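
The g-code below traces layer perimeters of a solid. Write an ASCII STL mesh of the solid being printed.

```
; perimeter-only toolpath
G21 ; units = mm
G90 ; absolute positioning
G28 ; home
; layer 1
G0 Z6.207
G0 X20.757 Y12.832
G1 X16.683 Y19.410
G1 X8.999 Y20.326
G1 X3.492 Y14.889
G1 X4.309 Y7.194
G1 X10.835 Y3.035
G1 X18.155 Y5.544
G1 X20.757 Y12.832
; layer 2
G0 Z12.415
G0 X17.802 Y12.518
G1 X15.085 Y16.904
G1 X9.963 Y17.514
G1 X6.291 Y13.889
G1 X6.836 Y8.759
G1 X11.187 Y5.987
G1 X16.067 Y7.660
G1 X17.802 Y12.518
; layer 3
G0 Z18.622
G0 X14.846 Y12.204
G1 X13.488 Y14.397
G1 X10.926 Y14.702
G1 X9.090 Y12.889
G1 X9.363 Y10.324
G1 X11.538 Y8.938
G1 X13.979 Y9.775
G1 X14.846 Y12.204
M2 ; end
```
solid part
  facet normal 0.0000 0.0000 -1.0000
    outer loop
      vertex 8.035 23.138 0.000
      vertex 18.280 21.917 0.000
      vertex 23.713 13.146 0.000
    endloop
  endfacet
  facet normal 0.0000 0.0000 -1.0000
    outer loop
      vertex 0.692 15.888 0.000
      vertex 8.035 23.138 0.000
      vertex 23.713 13.146 0.000
    endloop
  endfacet
  facet normal 0.0000 0.0000 -1.0000
    outer loop
      vertex 1.782 5.628 0.000
      vertex 0.692 15.888 0.000
      vertex 23.713 13.146 0.000
    endloop
  endfacet
  facet normal 0.0000 0.0000 -1.0000
    outer loop
      vertex 10.483 0.083 0.000
      vertex 1.782 5.628 0.000
      vertex 23.713 13.146 0.000
    endloop
  endfacet
  facet normal 0.0000 0.0000 -1.0000
    outer loop
      vertex 20.244 3.429 0.000
      vertex 10.483 0.083 0.000
      vertex 23.713 13.146 0.000
    endloop
  endfacet
  facet normal 0.7806 0.4835 0.3961
    outer loop
      vertex 23.713 13.146 0.000
      vertex 18.280 21.917 0.000
      vertex 11.890 11.890 24.829
    endloop
  endfacet
  facet normal 0.1087 0.9117 0.3962
    outer loop
      vertex 18.280 21.917 0.000
      vertex 8.035 23.138 0.000
      vertex 11.890 11.890 24.829
    endloop
  endfacet
  facet normal -0.6451 0.6534 0.3962
    outer loop
      vertex 8.035 23.138 0.000
      vertex 0.692 15.888 0.000
      vertex 11.890 11.890 24.829
    endloop
  endfacet
  facet normal -0.9130 -0.0970 0.3962
    outer loop
      vertex 0.692 15.888 0.000
      vertex 1.782 5.628 0.000
      vertex 11.890 11.890 24.829
    endloop
  endfacet
  facet normal -0.4935 -0.7743 0.3962
    outer loop
      vertex 1.782 5.628 0.000
      vertex 10.483 0.083 0.000
      vertex 11.890 11.890 24.829
    endloop
  endfacet
  facet normal 0.2977 -0.8686 0.3962
    outer loop
      vertex 10.483 0.083 0.000
      vertex 20.244 3.429 0.000
      vertex 11.890 11.890 24.829
    endloop
  endfacet
  facet normal 0.8647 -0.3087 0.3961
    outer loop
      vertex 20.244 3.429 0.000
      vertex 23.713 13.146 0.000
      vertex 11.890 11.890 24.829
    endloop
  endfacet
endsolid part

The G0 Z moves step by Δz≈6.207 mm. The G1 loops shrink linearly with z, so the solid tapers from its base footprint up to z≈24.8. Closing with a flat bottom cap and the tapered top and triangulating gives 12 facets — a regular 7-sided pyramid, base circumscribed radius ≈ 11.9 mm, apex at z ≈ 24.8 mm.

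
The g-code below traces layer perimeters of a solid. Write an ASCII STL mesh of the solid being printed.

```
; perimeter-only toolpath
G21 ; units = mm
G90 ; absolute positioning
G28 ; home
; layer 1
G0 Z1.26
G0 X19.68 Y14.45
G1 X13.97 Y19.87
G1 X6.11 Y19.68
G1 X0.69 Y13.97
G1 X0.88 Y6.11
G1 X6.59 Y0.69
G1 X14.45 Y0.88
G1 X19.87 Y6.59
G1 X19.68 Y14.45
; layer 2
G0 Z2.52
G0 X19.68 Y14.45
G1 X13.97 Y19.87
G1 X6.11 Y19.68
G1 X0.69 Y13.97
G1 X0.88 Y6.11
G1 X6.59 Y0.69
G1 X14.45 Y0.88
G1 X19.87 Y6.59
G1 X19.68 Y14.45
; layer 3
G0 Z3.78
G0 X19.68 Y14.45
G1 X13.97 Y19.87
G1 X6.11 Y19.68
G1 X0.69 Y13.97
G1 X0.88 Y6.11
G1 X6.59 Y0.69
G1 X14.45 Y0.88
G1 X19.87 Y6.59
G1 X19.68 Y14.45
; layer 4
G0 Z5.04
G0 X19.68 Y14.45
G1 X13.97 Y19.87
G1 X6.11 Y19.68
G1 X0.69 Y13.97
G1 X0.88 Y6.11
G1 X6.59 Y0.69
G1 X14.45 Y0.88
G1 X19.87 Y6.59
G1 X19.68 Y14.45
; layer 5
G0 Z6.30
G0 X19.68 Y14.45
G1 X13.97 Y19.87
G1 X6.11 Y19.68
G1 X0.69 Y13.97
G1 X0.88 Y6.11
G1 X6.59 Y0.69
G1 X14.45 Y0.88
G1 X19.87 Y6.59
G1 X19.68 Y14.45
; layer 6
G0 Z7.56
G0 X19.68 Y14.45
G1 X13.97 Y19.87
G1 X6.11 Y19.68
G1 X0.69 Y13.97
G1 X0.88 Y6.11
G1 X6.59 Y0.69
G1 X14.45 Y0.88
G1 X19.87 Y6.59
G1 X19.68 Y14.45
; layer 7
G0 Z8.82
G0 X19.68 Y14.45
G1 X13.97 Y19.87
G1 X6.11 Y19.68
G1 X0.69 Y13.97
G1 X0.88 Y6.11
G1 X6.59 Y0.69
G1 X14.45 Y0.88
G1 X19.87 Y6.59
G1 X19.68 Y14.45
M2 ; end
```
solid part
  facet normal 0.0000 0.0000 -1.0000
    outer loop
      vertex 6.11 19.68 0.00
      vertex 13.97 19.87 0.00
      vertex 19.68 14.45 0.00
    endloop
  endfacet
  facet normal 0.0000 0.0000 -1.0000
    outer loop
      vertex 0.69 13.97 0.00
      vertex 6.11 19.68 0.00
      vertex 19.68 14.45 0.00
    endloop
  endfacet
  facet normal 0.0000 0.0000 -1.0000
    outer loop
      vertex 0.88 6.11 0.00
      vertex 0.69 13.97 0.00
      vertex 19.68 14.45 0.00
    endloop
  endfacet
  facet normal 0.0000 0.0000 -1.0000
    outer loop
      vertex 6.59 0.69 0.00
      vertex 0.88 6.11 0.00
      vertex 19.68 14.45 0.00
    endloop
  endfacet
  facet normal 0.0000 0.0000 -1.0000
    outer loop
      vertex 14.45 0.88 0.00
      vertex 6.59 0.69 0.00
      vertex 19.68 14.45 0.00
    endloop
  endfacet
  facet normal 0.0000 0.0000 -1.0000
    outer loop
      vertex 19.87 6.59 0.00
      vertex 14.45 0.88 0.00
      vertex 19.68 14.45 0.00
    endloop
  endfacet
  facet normal 0.0000 0.0000 1.0000
    outer loop
      vertex 19.68 14.45 8.82
      vertex 13.97 19.87 8.82
      vertex 6.11 19.68 8.82
    endloop
  endfacet
  facet normal 0.0000 0.0000 1.0000
    outer loop
      vertex 19.68 14.45 8.82
      vertex 6.11 19.68 8.82
      vertex 0.69 13.97 8.82
    endloop
  endfacet
  facet normal 0.0000 0.0000 1.0000
    outer loop
      vertex 19.68 14.45 8.82
      vertex 0.69 13.97 8.82
      vertex 0.88 6.11 8.82
    endloop
  endfacet
  facet normal 0.0000 0.0000 1.0000
    outer loop
      vertex 19.68 14.45 8.82
      vertex 0.88 6.11 8.82
      vertex 6.59 0.69 8.82
    endloop
  endfacet
  facet normal 0.0000 0.0000 1.0000
    outer loop
      vertex 19.68 14.45 8.82
      vertex 6.59 0.69 8.82
      vertex 14.45 0.88 8.82
    endloop
  endfacet
  facet normal 0.0000 0.0000 1.0000
    outer loop
      vertex 19.68 14.45 8.82
      vertex 14.45 0.88 8.82
      vertex 19.87 6.59 8.82
    endloop
  endfacet
  facet normal 0.6884 0.7253 0.0000
    outer loop
      vertex 19.68 14.45 0.00
      vertex 13.97 19.87 0.00
      vertex 13.97 19.87 8.82
    endloop
  endfacet
  facet normal 0.6884 0.7253 0.0000
    outer loop
      vertex 19.68 14.45 0.00
      vertex 13.97 19.87 8.82
      vertex 19.68 14.45 8.82
    endloop
  endfacet
  facet normal -0.0242 0.9997 0.0000
    outer loop
      vertex 13.97 19.87 0.00
      vertex 6.11 19.68 0.00
      vertex 6.11 19.68 8.82
    endloop
  endfacet
  facet normal -0.0242 0.9997 0.0000
    outer loop
      vertex 13.97 19.87 0.00
      vertex 6.11 19.68 8.82
      vertex 13.97 19.87 8.82
    endloop
  endfacet
  facet normal -0.7253 0.6884 0.0000
    outer loop
      vertex 6.11 19.68 0.00
      vertex 0.69 13.97 0.00
      vertex 0.69 13.97 8.82
    endloop
  endfacet
  facet normal -0.7253 0.6884 0.0000
    outer loop
      vertex 6.11 19.68 0.00
      vertex 0.69 13.97 8.82
      vertex 6.11 19.68 8.82
    endloop
  endfacet
  facet normal -0.9997 -0.0242 0.0000
    outer loop
      vertex 0.69 13.97 0.00
      vertex 0.88 6.11 0.00
      vertex 0.88 6.11 8.82
    endloop
  endfacet
  facet normal -0.9997 -0.0242 0.0000
    outer loop
      vertex 0.69 13.97 0.00
      vertex 0.88 6.11 8.82
      vertex 0.69 13.97 8.82
    endloop
  endfacet
  facet normal -0.6884 -0.7253 0.0000
    outer loop
      vertex 0.88 6.11 0.00
      vertex 6.59 0.69 0.00
      vertex 6.59 0.69 8.82
    endloop
  endfacet
  facet normal -0.6884 -0.7253 0.0000
    outer loop
      vertex 0.88 6.11 0.00
      vertex 6.59 0.69 8.82
      vertex 0.88 6.11 8.82
    endloop
  endfacet
  facet normal 0.0242 -0.9997 0.0000
    outer loop
      vertex 6.59 0.69 0.00
      vertex 14.45 0.88 0.00
      vertex 14.45 0.88 8.82
    endloop
  endfacet
  facet normal 0.0242 -0.9997 0.0000
    outer loop
      vertex 6.59 0.69 0.00
      vertex 14.45 0.88 8.82
      vertex 6.59 0.69 8.82
    endloop
  endfacet
  facet normal 0.7253 -0.6884 0.0000
    outer loop
      vertex 14.45 0.88 0.00
      vertex 19.87 6.59 0.00
      vertex 19.87 6.59 8.82
    endloop
  endfacet
  facet normal 0.7253 -0.6884 0.0000
    outer loop
      vertex 14.45 0.88 0.00
      vertex 19.87 6.59 8.82
      vertex 14.45 0.88 8.82
    endloop
  endfacet
  facet normal 0.9997 0.0242 0.0000
    outer loop
      vertex 19.87 6.59 0.00
      vertex 19.68 14.45 0.00
      vertex 19.68 14.45 8.82
    endloop
  endfacet
  facet normal 0.9997 0.0242 0.0000
    outer loop
      vertex 19.87 6.59 0.00
      vertex 19.68 14.45 8.82
      vertex 19.87 6.59 8.82
    endloop
  endfacet
endsolid part

The G0 Z moves step by Δz≈1.26 mm. Every layer's G1 loop is the same polygon, so the solid is a straight extrusion of it from z=0 to z≈8.82. Closing with flat bottom and top caps and triangulating gives 28 facets — a regular 8-sided prism (a cylinder approximated with 8 flat sides), circumscribed radius ≈ 10.3 mm, height ≈ 8.82 mm.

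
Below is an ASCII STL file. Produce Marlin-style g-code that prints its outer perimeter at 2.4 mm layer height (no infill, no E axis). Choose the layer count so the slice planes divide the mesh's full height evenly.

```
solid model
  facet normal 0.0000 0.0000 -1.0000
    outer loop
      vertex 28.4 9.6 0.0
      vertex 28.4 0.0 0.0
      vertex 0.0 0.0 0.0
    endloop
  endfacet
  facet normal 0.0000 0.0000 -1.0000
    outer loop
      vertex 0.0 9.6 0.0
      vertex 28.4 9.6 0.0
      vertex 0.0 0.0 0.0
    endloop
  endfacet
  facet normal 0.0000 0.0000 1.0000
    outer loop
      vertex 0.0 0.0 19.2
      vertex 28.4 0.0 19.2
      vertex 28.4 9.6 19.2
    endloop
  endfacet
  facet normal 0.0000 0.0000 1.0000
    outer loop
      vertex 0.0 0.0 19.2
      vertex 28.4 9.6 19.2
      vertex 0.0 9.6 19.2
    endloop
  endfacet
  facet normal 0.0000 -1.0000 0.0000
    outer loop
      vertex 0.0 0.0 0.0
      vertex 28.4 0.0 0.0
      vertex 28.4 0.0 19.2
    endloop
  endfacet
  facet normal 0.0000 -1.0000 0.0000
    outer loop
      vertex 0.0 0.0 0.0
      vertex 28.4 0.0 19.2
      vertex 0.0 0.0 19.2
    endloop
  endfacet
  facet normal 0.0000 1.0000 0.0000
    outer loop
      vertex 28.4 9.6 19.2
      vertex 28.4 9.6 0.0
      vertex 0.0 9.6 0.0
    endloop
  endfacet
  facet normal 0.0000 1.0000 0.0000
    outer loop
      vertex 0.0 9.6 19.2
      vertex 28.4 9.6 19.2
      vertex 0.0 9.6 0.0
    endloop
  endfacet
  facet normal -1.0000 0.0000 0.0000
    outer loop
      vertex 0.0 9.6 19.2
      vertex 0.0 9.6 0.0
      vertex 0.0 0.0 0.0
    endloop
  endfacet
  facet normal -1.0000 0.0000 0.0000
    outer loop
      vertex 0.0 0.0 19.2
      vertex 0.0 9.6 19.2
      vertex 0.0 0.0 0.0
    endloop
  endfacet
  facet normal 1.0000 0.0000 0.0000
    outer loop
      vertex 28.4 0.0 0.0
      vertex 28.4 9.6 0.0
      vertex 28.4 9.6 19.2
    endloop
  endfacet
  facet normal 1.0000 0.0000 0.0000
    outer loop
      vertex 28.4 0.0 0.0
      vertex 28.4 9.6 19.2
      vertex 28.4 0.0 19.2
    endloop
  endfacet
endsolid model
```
; perimeter-only toolpath
G21 ; units = mm
G90 ; absolute positioning
G28 ; home
; layer 1
G0 Z2.4
G0 X0.0 Y0.0
G1 X28.4 Y0.0
G1 X28.4 Y9.6
G1 X0.0 Y9.6
G1 X0.0 Y0.0
; layer 2
G0 Z4.8
G0 X0.0 Y0.0
G1 X28.4 Y0.0
G1 X28.4 Y9.6
G1 X0.0 Y9.6
G1 X0.0 Y0.0
; layer 3
G0 Z7.2
G0 X0.0 Y0.0
G1 X28.4 Y0.0
G1 X28.4 Y9.6
G1 X0.0 Y9.6
G1 X0.0 Y0.0
; layer 4
G0 Z9.6
G0 X0.0 Y0.0
G1 X28.4 Y0.0
G1 X28.4 Y9.6
G1 X0.0 Y9.6
G1 X0.0 Y0.0
; layer 5
G0 Z12.0
G0 X0.0 Y0.0
G1 X28.4 Y0.0
G1 X28.4 Y9.6
G1 X0.0 Y9.6
G1 X0.0 Y0.0
; layer 6
G0 Z14.4
G0 X0.0 Y0.0
G1 X28.4 Y0.0
G1 X28.4 Y9.6
G1 X0.0 Y9.6
G1 X0.0 Y0.0
; layer 7
G0 Z16.8
G0 X0.0 Y0.0
G1 X28.4 Y0.0
G1 X28.4 Y9.6
G1 X0.0 Y9.6
G1 X0.0 Y0.0
; layer 8
G0 Z19.2
G0 X0.0 Y0.0
G1 X28.4 Y0.0
G1 X28.4 Y9.6
G1 X0.0 Y9.6
G1 X0.0 Y0.0
M2 ; end

The solid is a rectangular box, roughly 28.4 × 9.6 mm footprint and 19.2 mm tall. Slicing at Δz = 2.4 mm — 8 equal slices spanning the solid's height, so layer i sits at z = i·h/8 — gives 8 non-empty perimeters. Each is a 4-segment closed polygon; G0 lifts to the layer z and rapids to the start vertex, then G1 traces the edges.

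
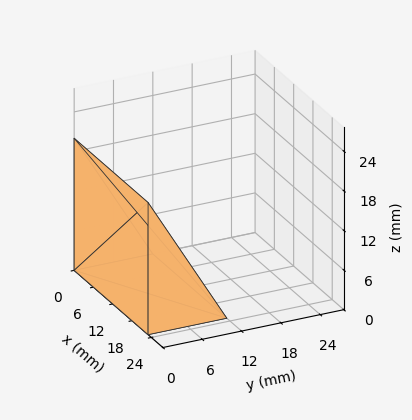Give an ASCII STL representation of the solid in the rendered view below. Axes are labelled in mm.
Reading the render: the shape is a wedge (ramp): 23 × 12 mm base, rising to 20 mm along the y=0 edge and sloping linearly to z=0 at y=12 (dimensions read to the nearest mm from the axis ticks). For the STL, each face is triangulated and given an outward normal.

solid part
  facet normal 0.0000 0.0000 -1.0000
    outer loop
      vertex 23.000 12.000 0.000
      vertex 23.000 0.000 0.000
      vertex 0.000 0.000 0.000
    endloop
  endfacet
  facet normal 0.0000 0.0000 -1.0000
    outer loop
      vertex 0.000 12.000 0.000
      vertex 23.000 12.000 0.000
      vertex 0.000 0.000 0.000
    endloop
  endfacet
  facet normal 0.0000 -1.0000 0.0000
    outer loop
      vertex 0.000 0.000 0.000
      vertex 23.000 0.000 0.000
      vertex 23.000 0.000 20.000
    endloop
  endfacet
  facet normal 0.0000 -1.0000 0.0000
    outer loop
      vertex 0.000 0.000 0.000
      vertex 23.000 0.000 20.000
      vertex 0.000 0.000 20.000
    endloop
  endfacet
  facet normal 0.0000 0.8575 0.5145
    outer loop
      vertex 0.000 0.000 20.000
      vertex 23.000 0.000 20.000
      vertex 23.000 12.000 0.000
    endloop
  endfacet
  facet normal 0.0000 0.8575 0.5145
    outer loop
      vertex 0.000 0.000 20.000
      vertex 23.000 12.000 0.000
      vertex 0.000 12.000 0.000
    endloop
  endfacet
  facet normal -1.0000 0.0000 0.0000
    outer loop
      vertex 0.000 0.000 20.000
      vertex 0.000 12.000 0.000
      vertex 0.000 0.000 0.000
    endloop
  endfacet
  facet normal 1.0000 0.0000 0.0000
    outer loop
      vertex 23.000 0.000 0.000
      vertex 23.000 12.000 0.000
      vertex 23.000 0.000 20.000
    endloop
  endfacet
endsolid part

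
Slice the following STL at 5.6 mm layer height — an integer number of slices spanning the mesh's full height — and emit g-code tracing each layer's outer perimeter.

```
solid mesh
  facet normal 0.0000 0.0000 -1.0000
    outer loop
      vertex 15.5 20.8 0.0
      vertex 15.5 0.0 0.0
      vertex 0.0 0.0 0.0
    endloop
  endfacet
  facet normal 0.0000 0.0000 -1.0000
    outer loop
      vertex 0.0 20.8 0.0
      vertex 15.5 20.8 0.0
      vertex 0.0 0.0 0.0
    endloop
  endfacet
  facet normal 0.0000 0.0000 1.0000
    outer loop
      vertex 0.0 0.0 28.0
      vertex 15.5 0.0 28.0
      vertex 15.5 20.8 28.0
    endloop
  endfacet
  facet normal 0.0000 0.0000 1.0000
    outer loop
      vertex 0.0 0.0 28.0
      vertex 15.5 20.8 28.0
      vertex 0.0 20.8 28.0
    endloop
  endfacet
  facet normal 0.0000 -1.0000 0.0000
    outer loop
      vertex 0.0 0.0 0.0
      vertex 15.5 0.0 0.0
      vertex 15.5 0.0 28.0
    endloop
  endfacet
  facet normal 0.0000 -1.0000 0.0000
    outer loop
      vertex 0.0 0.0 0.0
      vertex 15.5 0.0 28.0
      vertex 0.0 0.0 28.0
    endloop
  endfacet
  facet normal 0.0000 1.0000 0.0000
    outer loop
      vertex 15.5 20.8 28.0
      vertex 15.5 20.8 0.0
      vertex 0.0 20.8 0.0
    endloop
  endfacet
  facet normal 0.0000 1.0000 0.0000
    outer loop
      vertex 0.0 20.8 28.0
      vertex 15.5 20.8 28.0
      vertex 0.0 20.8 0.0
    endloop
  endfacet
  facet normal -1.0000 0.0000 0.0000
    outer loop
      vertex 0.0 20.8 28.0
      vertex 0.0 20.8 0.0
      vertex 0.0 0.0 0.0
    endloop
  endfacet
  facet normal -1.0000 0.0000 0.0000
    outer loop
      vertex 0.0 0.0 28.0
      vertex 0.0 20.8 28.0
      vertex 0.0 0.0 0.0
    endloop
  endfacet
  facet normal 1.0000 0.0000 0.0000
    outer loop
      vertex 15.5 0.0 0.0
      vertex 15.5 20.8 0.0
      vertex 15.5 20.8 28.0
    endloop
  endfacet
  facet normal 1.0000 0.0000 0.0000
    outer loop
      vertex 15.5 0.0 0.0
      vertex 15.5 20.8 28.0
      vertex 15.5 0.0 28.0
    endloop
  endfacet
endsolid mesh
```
; perimeter-only toolpath
G21 ; units = mm
G90 ; absolute positioning
G28 ; home
; layer 1
G0 Z5.6
G0 X0.0 Y0.0
G1 X15.5 Y0.0
G1 X15.5 Y20.8
G1 X0.0 Y20.8
G1 X0.0 Y0.0
; layer 2
G0 Z11.2
G0 X0.0 Y0.0
G1 X15.5 Y0.0
G1 X15.5 Y20.8
G1 X0.0 Y20.8
G1 X0.0 Y0.0
; layer 3
G0 Z16.8
G0 X0.0 Y0.0
G1 X15.5 Y0.0
G1 X15.5 Y20.8
G1 X0.0 Y20.8
G1 X0.0 Y0.0
; layer 4
G0 Z22.4
G0 X0.0 Y0.0
G1 X15.5 Y0.0
G1 X15.5 Y20.8
G1 X0.0 Y20.8
G1 X0.0 Y0.0
; layer 5
G0 Z28.0
G0 X0.0 Y0.0
G1 X15.5 Y0.0
G1 X15.5 Y20.8
G1 X0.0 Y20.8
G1 X0.0 Y0.0
M2 ; end

The solid is a rectangular box, roughly 15.5 × 20.8 mm footprint and 28 mm tall. Slicing at Δz = 5.6 mm — 5 equal slices spanning the solid's height, so layer i sits at z = i·h/5 — gives 5 non-empty perimeters. Each is a 4-segment closed polygon; G0 lifts to the layer z and rapids to the start vertex, then G1 traces the edges.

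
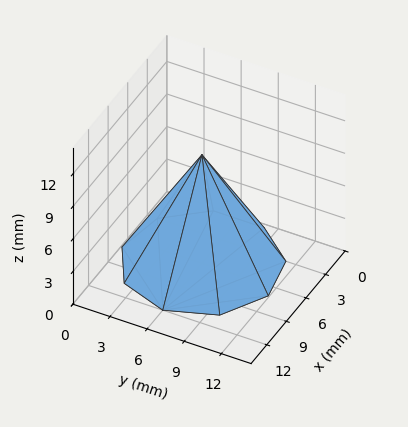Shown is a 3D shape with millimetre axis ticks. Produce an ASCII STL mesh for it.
Reading the render: the shape is a regular 9-sided pyramid, base circumscribed radius ≈ 6 mm, apex at z ≈ 10 mm (dimensions read to the nearest mm from the axis ticks). For the STL, each face is triangulated and given an outward normal.

solid part
  facet normal 0.0000 0.0000 -1.0000
    outer loop
      vertex 7.042 11.909 0.000
      vertex 10.596 9.857 0.000
      vertex 12.000 6.000 0.000
    endloop
  endfacet
  facet normal 0.0000 0.0000 -1.0000
    outer loop
      vertex 3.000 11.196 0.000
      vertex 7.042 11.909 0.000
      vertex 12.000 6.000 0.000
    endloop
  endfacet
  facet normal 0.0000 0.0000 -1.0000
    outer loop
      vertex 0.362 8.052 0.000
      vertex 3.000 11.196 0.000
      vertex 12.000 6.000 0.000
    endloop
  endfacet
  facet normal 0.0000 0.0000 -1.0000
    outer loop
      vertex 0.362 3.948 0.000
      vertex 0.362 8.052 0.000
      vertex 12.000 6.000 0.000
    endloop
  endfacet
  facet normal 0.0000 0.0000 -1.0000
    outer loop
      vertex 3.000 0.804 0.000
      vertex 0.362 3.948 0.000
      vertex 12.000 6.000 0.000
    endloop
  endfacet
  facet normal 0.0000 0.0000 -1.0000
    outer loop
      vertex 7.042 0.091 0.000
      vertex 3.000 0.804 0.000
      vertex 12.000 6.000 0.000
    endloop
  endfacet
  facet normal 0.0000 0.0000 -1.0000
    outer loop
      vertex 10.596 2.143 0.000
      vertex 7.042 0.091 0.000
      vertex 12.000 6.000 0.000
    endloop
  endfacet
  facet normal 0.8185 0.2980 0.4911
    outer loop
      vertex 12.000 6.000 0.000
      vertex 10.596 9.857 0.000
      vertex 6.000 6.000 10.000
    endloop
  endfacet
  facet normal 0.4356 0.7544 0.4911
    outer loop
      vertex 10.596 9.857 0.000
      vertex 7.042 11.909 0.000
      vertex 6.000 6.000 10.000
    endloop
  endfacet
  facet normal -0.1513 0.8578 0.4911
    outer loop
      vertex 7.042 11.909 0.000
      vertex 3.000 11.196 0.000
      vertex 6.000 6.000 10.000
    endloop
  endfacet
  facet normal -0.6673 0.5599 0.4911
    outer loop
      vertex 3.000 11.196 0.000
      vertex 0.362 8.052 0.000
      vertex 6.000 6.000 10.000
    endloop
  endfacet
  facet normal -0.8711 0.0000 0.4911
    outer loop
      vertex 0.362 8.052 0.000
      vertex 0.362 3.948 0.000
      vertex 6.000 6.000 10.000
    endloop
  endfacet
  facet normal -0.6673 -0.5599 0.4911
    outer loop
      vertex 0.362 3.948 0.000
      vertex 3.000 0.804 0.000
      vertex 6.000 6.000 10.000
    endloop
  endfacet
  facet normal -0.1513 -0.8578 0.4911
    outer loop
      vertex 3.000 0.804 0.000
      vertex 7.042 0.091 0.000
      vertex 6.000 6.000 10.000
    endloop
  endfacet
  facet normal 0.4356 -0.7544 0.4911
    outer loop
      vertex 7.042 0.091 0.000
      vertex 10.596 2.143 0.000
      vertex 6.000 6.000 10.000
    endloop
  endfacet
  facet normal 0.8185 -0.2980 0.4911
    outer loop
      vertex 10.596 2.143 0.000
      vertex 12.000 6.000 0.000
      vertex 6.000 6.000 10.000
    endloop
  endfacet
endsolid part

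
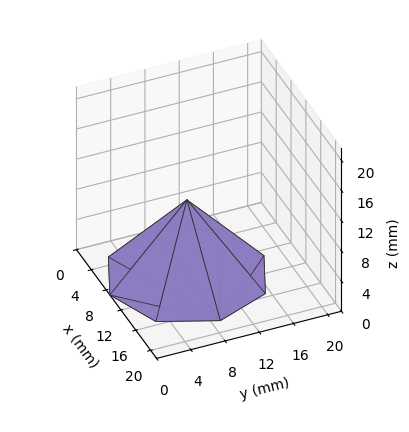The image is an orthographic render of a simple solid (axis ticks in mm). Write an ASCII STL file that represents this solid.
Reading the render: the shape is a regular 8-sided pyramid, base circumscribed radius ≈ 9 mm, apex at z ≈ 10 mm (dimensions read to the nearest mm from the axis ticks). For the STL, each face is triangulated and given an outward normal.

solid part
  facet normal 0.0000 0.0000 -1.0000
    outer loop
      vertex 9.0 18.0 0.0
      vertex 15.4 15.4 0.0
      vertex 18.0 9.0 0.0
    endloop
  endfacet
  facet normal 0.0000 0.0000 -1.0000
    outer loop
      vertex 2.6 15.4 0.0
      vertex 9.0 18.0 0.0
      vertex 18.0 9.0 0.0
    endloop
  endfacet
  facet normal 0.0000 0.0000 -1.0000
    outer loop
      vertex 0.0 9.0 0.0
      vertex 2.6 15.4 0.0
      vertex 18.0 9.0 0.0
    endloop
  endfacet
  facet normal 0.0000 0.0000 -1.0000
    outer loop
      vertex 2.6 2.6 0.0
      vertex 0.0 9.0 0.0
      vertex 18.0 9.0 0.0
    endloop
  endfacet
  facet normal 0.0000 0.0000 -1.0000
    outer loop
      vertex 9.0 0.0 0.0
      vertex 2.6 2.6 0.0
      vertex 18.0 9.0 0.0
    endloop
  endfacet
  facet normal 0.0000 0.0000 -1.0000
    outer loop
      vertex 15.4 2.6 0.0
      vertex 9.0 0.0 0.0
      vertex 18.0 9.0 0.0
    endloop
  endfacet
  facet normal 0.7116 0.2891 0.6404
    outer loop
      vertex 18.0 9.0 0.0
      vertex 15.4 15.4 0.0
      vertex 9.0 9.0 10.0
    endloop
  endfacet
  facet normal 0.2891 0.7116 0.6404
    outer loop
      vertex 15.4 15.4 0.0
      vertex 9.0 18.0 0.0
      vertex 9.0 9.0 10.0
    endloop
  endfacet
  facet normal -0.2891 0.7116 0.6404
    outer loop
      vertex 9.0 18.0 0.0
      vertex 2.6 15.4 0.0
      vertex 9.0 9.0 10.0
    endloop
  endfacet
  facet normal -0.7116 0.2891 0.6404
    outer loop
      vertex 2.6 15.4 0.0
      vertex 0.0 9.0 0.0
      vertex 9.0 9.0 10.0
    endloop
  endfacet
  facet normal -0.7116 -0.2891 0.6404
    outer loop
      vertex 0.0 9.0 0.0
      vertex 2.6 2.6 0.0
      vertex 9.0 9.0 10.0
    endloop
  endfacet
  facet normal -0.2891 -0.7116 0.6404
    outer loop
      vertex 2.6 2.6 0.0
      vertex 9.0 0.0 0.0
      vertex 9.0 9.0 10.0
    endloop
  endfacet
  facet normal 0.2891 -0.7116 0.6404
    outer loop
      vertex 9.0 0.0 0.0
      vertex 15.4 2.6 0.0
      vertex 9.0 9.0 10.0
    endloop
  endfacet
  facet normal 0.7116 -0.2891 0.6404
    outer loop
      vertex 15.4 2.6 0.0
      vertex 18.0 9.0 0.0
      vertex 9.0 9.0 10.0
    endloop
  endfacet
endsolid part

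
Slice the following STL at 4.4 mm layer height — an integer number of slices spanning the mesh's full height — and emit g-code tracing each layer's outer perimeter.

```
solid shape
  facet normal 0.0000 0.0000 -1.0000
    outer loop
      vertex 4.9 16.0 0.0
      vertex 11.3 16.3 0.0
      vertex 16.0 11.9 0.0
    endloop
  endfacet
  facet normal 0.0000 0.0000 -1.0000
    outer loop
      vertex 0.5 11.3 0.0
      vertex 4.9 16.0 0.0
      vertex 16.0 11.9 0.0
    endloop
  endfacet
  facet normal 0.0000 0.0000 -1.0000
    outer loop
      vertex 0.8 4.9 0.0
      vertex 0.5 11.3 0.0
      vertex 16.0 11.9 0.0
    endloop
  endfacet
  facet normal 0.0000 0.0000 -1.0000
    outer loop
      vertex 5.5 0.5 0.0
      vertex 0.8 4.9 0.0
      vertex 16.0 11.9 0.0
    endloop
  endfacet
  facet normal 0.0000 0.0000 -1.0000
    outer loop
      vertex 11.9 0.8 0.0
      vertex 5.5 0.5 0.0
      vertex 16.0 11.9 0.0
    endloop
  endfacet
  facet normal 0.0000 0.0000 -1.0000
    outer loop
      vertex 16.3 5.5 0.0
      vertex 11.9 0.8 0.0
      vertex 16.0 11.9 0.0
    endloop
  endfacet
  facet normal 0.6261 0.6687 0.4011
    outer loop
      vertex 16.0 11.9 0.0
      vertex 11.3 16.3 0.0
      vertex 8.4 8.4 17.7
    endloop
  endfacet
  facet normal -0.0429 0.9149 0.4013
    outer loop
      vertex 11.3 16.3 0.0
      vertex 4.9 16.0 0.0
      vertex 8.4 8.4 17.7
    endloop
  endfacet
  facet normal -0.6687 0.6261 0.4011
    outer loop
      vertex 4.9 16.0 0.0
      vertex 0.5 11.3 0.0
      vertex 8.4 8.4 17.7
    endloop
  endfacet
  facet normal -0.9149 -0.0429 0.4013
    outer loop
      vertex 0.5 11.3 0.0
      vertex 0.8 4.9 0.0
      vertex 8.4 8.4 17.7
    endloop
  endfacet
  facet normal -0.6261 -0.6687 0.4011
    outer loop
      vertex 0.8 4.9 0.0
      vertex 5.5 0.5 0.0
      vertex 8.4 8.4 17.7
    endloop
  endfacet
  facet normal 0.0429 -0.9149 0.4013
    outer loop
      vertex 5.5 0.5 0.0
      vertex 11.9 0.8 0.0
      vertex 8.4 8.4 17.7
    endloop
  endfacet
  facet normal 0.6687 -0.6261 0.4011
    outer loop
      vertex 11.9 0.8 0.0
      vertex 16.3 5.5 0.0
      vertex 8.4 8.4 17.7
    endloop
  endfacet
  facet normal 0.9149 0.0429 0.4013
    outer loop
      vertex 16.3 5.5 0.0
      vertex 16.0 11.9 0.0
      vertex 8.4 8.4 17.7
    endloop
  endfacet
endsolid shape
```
; perimeter-only toolpath
G21 ; units = mm
G90 ; absolute positioning
G28 ; home
; layer 1
G0 Z4.4
G0 X14.1 Y11.0
G1 X10.6 Y14.3
G1 X5.8 Y14.1
G1 X2.5 Y10.6
G1 X2.7 Y5.8
G1 X6.2 Y2.5
G1 X11.0 Y2.7
G1 X14.3 Y6.2
G1 X14.1 Y11.0
; layer 2
G0 Z8.8
G0 X12.2 Y10.2
G1 X9.9 Y12.4
G1 X6.7 Y12.2
G1 X4.5 Y9.9
G1 X4.6 Y6.7
G1 X7.0 Y4.5
G1 X10.2 Y4.6
G1 X12.4 Y7.0
G1 X12.2 Y10.2
; layer 3
G0 Z13.3
G0 X10.3 Y9.3
G1 X9.1 Y10.4
G1 X7.5 Y10.3
G1 X6.4 Y9.1
G1 X6.5 Y7.5
G1 X7.7 Y6.4
G1 X9.3 Y6.5
G1 X10.4 Y7.7
G1 X10.3 Y9.3
M2 ; end

The solid is a regular 8-sided pyramid, base circumscribed radius ≈ 8.4 mm, apex at z ≈ 17.7 mm. Slicing at Δz = 4.4 mm — 4 equal slices spanning the solid's height, so layer i sits at z = i·h/4 — gives 3 non-empty perimeters. Each is a 8-segment closed polygon; G0 lifts to the layer z and rapids to the start vertex, then G1 traces the edges. The cross-section shrinks linearly with z (the slice at the apex is degenerate and omitted).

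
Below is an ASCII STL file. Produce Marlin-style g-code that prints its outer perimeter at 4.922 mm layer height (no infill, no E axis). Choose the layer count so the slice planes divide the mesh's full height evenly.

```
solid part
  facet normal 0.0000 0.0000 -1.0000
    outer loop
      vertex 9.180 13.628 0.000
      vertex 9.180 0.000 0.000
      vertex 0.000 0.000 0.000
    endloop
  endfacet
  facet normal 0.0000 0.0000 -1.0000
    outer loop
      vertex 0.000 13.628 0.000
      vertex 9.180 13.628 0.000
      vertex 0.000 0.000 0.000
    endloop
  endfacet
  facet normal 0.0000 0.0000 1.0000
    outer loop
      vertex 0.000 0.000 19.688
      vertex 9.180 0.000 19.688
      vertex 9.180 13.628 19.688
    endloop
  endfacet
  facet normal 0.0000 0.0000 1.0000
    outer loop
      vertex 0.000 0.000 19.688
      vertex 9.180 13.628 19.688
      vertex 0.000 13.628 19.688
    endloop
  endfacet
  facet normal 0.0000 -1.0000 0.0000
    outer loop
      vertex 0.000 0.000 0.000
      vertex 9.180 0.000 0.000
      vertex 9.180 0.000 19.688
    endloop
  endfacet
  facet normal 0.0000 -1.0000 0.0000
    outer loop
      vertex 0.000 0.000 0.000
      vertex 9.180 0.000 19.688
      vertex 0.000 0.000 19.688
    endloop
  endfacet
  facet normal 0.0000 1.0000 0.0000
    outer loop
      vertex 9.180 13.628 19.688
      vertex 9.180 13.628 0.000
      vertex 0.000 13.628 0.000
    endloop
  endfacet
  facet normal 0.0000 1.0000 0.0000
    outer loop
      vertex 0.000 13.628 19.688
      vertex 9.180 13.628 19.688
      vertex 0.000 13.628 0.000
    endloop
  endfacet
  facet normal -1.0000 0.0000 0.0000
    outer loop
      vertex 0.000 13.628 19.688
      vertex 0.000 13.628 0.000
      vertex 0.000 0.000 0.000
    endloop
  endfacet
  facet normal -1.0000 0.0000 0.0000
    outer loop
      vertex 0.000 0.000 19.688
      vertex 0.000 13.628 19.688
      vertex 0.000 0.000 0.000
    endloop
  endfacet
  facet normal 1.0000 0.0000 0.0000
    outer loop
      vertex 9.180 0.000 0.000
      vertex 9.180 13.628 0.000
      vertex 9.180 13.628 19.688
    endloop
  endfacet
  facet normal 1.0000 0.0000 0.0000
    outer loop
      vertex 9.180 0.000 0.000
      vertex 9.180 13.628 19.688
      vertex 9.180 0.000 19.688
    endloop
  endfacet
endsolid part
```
; perimeter-only toolpath
G21 ; units = mm
G90 ; absolute positioning
G28 ; home
; layer 1
G0 Z4.922
G0 X0.000 Y0.000
G1 X9.180 Y0.000
G1 X9.180 Y13.628
G1 X0.000 Y13.628
G1 X0.000 Y0.000
; layer 2
G0 Z9.844
G0 X0.000 Y0.000
G1 X9.180 Y0.000
G1 X9.180 Y13.628
G1 X0.000 Y13.628
G1 X0.000 Y0.000
; layer 3
G0 Z14.766
G0 X0.000 Y0.000
G1 X9.180 Y0.000
G1 X9.180 Y13.628
G1 X0.000 Y13.628
G1 X0.000 Y0.000
; layer 4
G0 Z19.688
G0 X0.000 Y0.000
G1 X9.180 Y0.000
G1 X9.180 Y13.628
G1 X0.000 Y13.628
G1 X0.000 Y0.000
M2 ; end

The solid is a rectangular box, roughly 9.18 × 13.6 mm footprint and 19.7 mm tall. Slicing at Δz = 4.922 mm — 4 equal slices spanning the solid's height, so layer i sits at z = i·h/4 — gives 4 non-empty perimeters. Each is a 4-segment closed polygon; G0 lifts to the layer z and rapids to the start vertex, then G1 traces the edges.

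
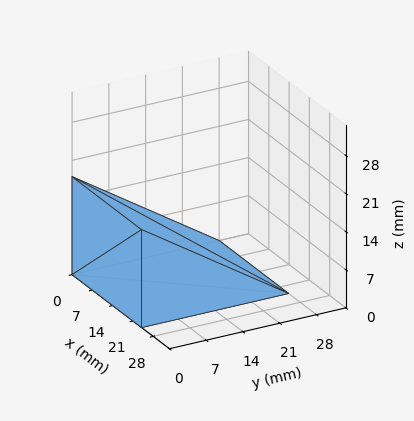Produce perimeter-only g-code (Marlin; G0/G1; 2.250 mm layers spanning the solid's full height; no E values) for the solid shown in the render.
Reading the render: the shape is a wedge (ramp): 24 × 28 mm base, rising to 18 mm along the y=0 edge and sloping linearly to z=0 at y=28 (dimensions read to the nearest mm from the axis ticks). For the g-code, the solid's height is divided into equal slices at the stated Δz and each level perimeter traced with G1 moves after a G0 lift.

; perimeter-only toolpath
G21 ; units = mm
G90 ; absolute positioning
G28 ; home
; layer 1
G0 Z2.250
G0 X0.000 Y0.000
G1 X24.000 Y0.000
G1 X24.000 Y24.500
G1 X0.000 Y24.500
G1 X0.000 Y0.000
; layer 2
G0 Z4.500
G0 X0.000 Y0.000
G1 X24.000 Y0.000
G1 X24.000 Y21.000
G1 X0.000 Y21.000
G1 X0.000 Y0.000
; layer 3
G0 Z6.750
G0 X0.000 Y0.000
G1 X24.000 Y0.000
G1 X24.000 Y17.500
G1 X0.000 Y17.500
G1 X0.000 Y0.000
; layer 4
G0 Z9.000
G0 X0.000 Y0.000
G1 X24.000 Y0.000
G1 X24.000 Y14.000
G1 X0.000 Y14.000
G1 X0.000 Y0.000
; layer 5
G0 Z11.250
G0 X0.000 Y0.000
G1 X24.000 Y0.000
G1 X24.000 Y10.500
G1 X0.000 Y10.500
G1 X0.000 Y0.000
; layer 6
G0 Z13.500
G0 X0.000 Y0.000
G1 X24.000 Y0.000
G1 X24.000 Y7.000
G1 X0.000 Y7.000
G1 X0.000 Y0.000
; layer 7
G0 Z15.750
G0 X0.000 Y0.000
G1 X24.000 Y0.000
G1 X24.000 Y3.500
G1 X0.000 Y3.500
G1 X0.000 Y0.000
M2 ; end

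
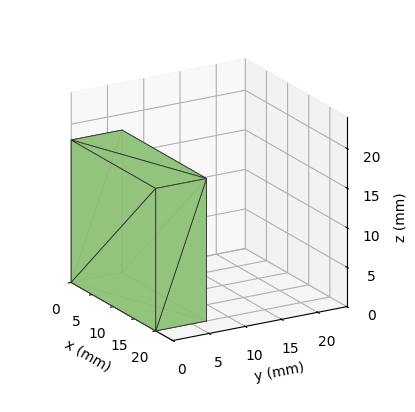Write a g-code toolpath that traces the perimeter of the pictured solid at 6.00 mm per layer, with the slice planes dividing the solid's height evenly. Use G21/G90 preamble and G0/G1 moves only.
Reading the render: the shape is a rectangular box, roughly 20 × 7 mm footprint and 18 mm tall (dimensions read to the nearest mm from the axis ticks). For the g-code, the solid's height is divided into equal slices at the stated Δz and each level perimeter traced with G1 moves after a G0 lift.

; perimeter-only toolpath
G21 ; units = mm
G90 ; absolute positioning
G28 ; home
; layer 1
G0 Z6.00
G0 X0.00 Y0.00
G1 X20.00 Y0.00
G1 X20.00 Y7.00
G1 X0.00 Y7.00
G1 X0.00 Y0.00
; layer 2
G0 Z12.00
G0 X0.00 Y0.00
G1 X20.00 Y0.00
G1 X20.00 Y7.00
G1 X0.00 Y7.00
G1 X0.00 Y0.00
; layer 3
G0 Z18.00
G0 X0.00 Y0.00
G1 X20.00 Y0.00
G1 X20.00 Y7.00
G1 X0.00 Y7.00
G1 X0.00 Y0.00
M2 ; end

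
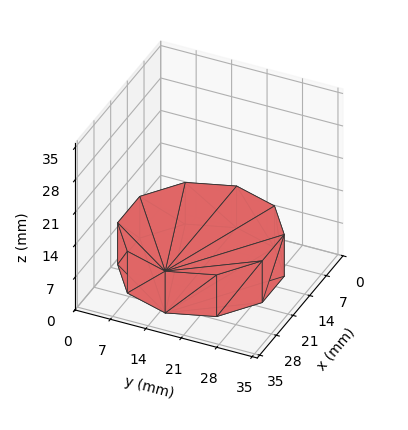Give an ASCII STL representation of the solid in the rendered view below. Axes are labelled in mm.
Reading the render: the shape is a regular 10-sided prism (a cylinder approximated with 10 flat sides), circumscribed radius ≈ 15 mm, height ≈ 9 mm (dimensions read to the nearest mm from the axis ticks). For the STL, each face is triangulated and given an outward normal.

solid part
  facet normal 0.0000 0.0000 -1.0000
    outer loop
      vertex 19.635 29.266 0.000
      vertex 27.135 23.817 0.000
      vertex 30.000 15.000 0.000
    endloop
  endfacet
  facet normal 0.0000 0.0000 -1.0000
    outer loop
      vertex 10.365 29.266 0.000
      vertex 19.635 29.266 0.000
      vertex 30.000 15.000 0.000
    endloop
  endfacet
  facet normal 0.0000 0.0000 -1.0000
    outer loop
      vertex 2.865 23.817 0.000
      vertex 10.365 29.266 0.000
      vertex 30.000 15.000 0.000
    endloop
  endfacet
  facet normal 0.0000 0.0000 -1.0000
    outer loop
      vertex 0.000 15.000 0.000
      vertex 2.865 23.817 0.000
      vertex 30.000 15.000 0.000
    endloop
  endfacet
  facet normal 0.0000 0.0000 -1.0000
    outer loop
      vertex 2.865 6.183 0.000
      vertex 0.000 15.000 0.000
      vertex 30.000 15.000 0.000
    endloop
  endfacet
  facet normal 0.0000 0.0000 -1.0000
    outer loop
      vertex 10.365 0.734 0.000
      vertex 2.865 6.183 0.000
      vertex 30.000 15.000 0.000
    endloop
  endfacet
  facet normal 0.0000 0.0000 -1.0000
    outer loop
      vertex 19.635 0.734 0.000
      vertex 10.365 0.734 0.000
      vertex 30.000 15.000 0.000
    endloop
  endfacet
  facet normal 0.0000 0.0000 -1.0000
    outer loop
      vertex 27.135 6.183 0.000
      vertex 19.635 0.734 0.000
      vertex 30.000 15.000 0.000
    endloop
  endfacet
  facet normal 0.0000 0.0000 1.0000
    outer loop
      vertex 30.000 15.000 9.000
      vertex 27.135 23.817 9.000
      vertex 19.635 29.266 9.000
    endloop
  endfacet
  facet normal 0.0000 0.0000 1.0000
    outer loop
      vertex 30.000 15.000 9.000
      vertex 19.635 29.266 9.000
      vertex 10.365 29.266 9.000
    endloop
  endfacet
  facet normal 0.0000 0.0000 1.0000
    outer loop
      vertex 30.000 15.000 9.000
      vertex 10.365 29.266 9.000
      vertex 2.865 23.817 9.000
    endloop
  endfacet
  facet normal 0.0000 0.0000 1.0000
    outer loop
      vertex 30.000 15.000 9.000
      vertex 2.865 23.817 9.000
      vertex 0.000 15.000 9.000
    endloop
  endfacet
  facet normal 0.0000 0.0000 1.0000
    outer loop
      vertex 30.000 15.000 9.000
      vertex 0.000 15.000 9.000
      vertex 2.865 6.183 9.000
    endloop
  endfacet
  facet normal 0.0000 0.0000 1.0000
    outer loop
      vertex 30.000 15.000 9.000
      vertex 2.865 6.183 9.000
      vertex 10.365 0.734 9.000
    endloop
  endfacet
  facet normal 0.0000 0.0000 1.0000
    outer loop
      vertex 30.000 15.000 9.000
      vertex 10.365 0.734 9.000
      vertex 19.635 0.734 9.000
    endloop
  endfacet
  facet normal 0.0000 0.0000 1.0000
    outer loop
      vertex 30.000 15.000 9.000
      vertex 19.635 0.734 9.000
      vertex 27.135 6.183 9.000
    endloop
  endfacet
  facet normal 0.9511 0.3090 0.0000
    outer loop
      vertex 30.000 15.000 0.000
      vertex 27.135 23.817 0.000
      vertex 27.135 23.817 9.000
    endloop
  endfacet
  facet normal 0.9511 0.3090 0.0000
    outer loop
      vertex 30.000 15.000 0.000
      vertex 27.135 23.817 9.000
      vertex 30.000 15.000 9.000
    endloop
  endfacet
  facet normal 0.5878 0.8090 0.0000
    outer loop
      vertex 27.135 23.817 0.000
      vertex 19.635 29.266 0.000
      vertex 19.635 29.266 9.000
    endloop
  endfacet
  facet normal 0.5878 0.8090 0.0000
    outer loop
      vertex 27.135 23.817 0.000
      vertex 19.635 29.266 9.000
      vertex 27.135 23.817 9.000
    endloop
  endfacet
  facet normal 0.0000 1.0000 0.0000
    outer loop
      vertex 19.635 29.266 0.000
      vertex 10.365 29.266 0.000
      vertex 10.365 29.266 9.000
    endloop
  endfacet
  facet normal 0.0000 1.0000 0.0000
    outer loop
      vertex 19.635 29.266 0.000
      vertex 10.365 29.266 9.000
      vertex 19.635 29.266 9.000
    endloop
  endfacet
  facet normal -0.5878 0.8090 0.0000
    outer loop
      vertex 10.365 29.266 0.000
      vertex 2.865 23.817 0.000
      vertex 2.865 23.817 9.000
    endloop
  endfacet
  facet normal -0.5878 0.8090 0.0000
    outer loop
      vertex 10.365 29.266 0.000
      vertex 2.865 23.817 9.000
      vertex 10.365 29.266 9.000
    endloop
  endfacet
  facet normal -0.9511 0.3090 0.0000
    outer loop
      vertex 2.865 23.817 0.000
      vertex 0.000 15.000 0.000
      vertex 0.000 15.000 9.000
    endloop
  endfacet
  facet normal -0.9511 0.3090 0.0000
    outer loop
      vertex 2.865 23.817 0.000
      vertex 0.000 15.000 9.000
      vertex 2.865 23.817 9.000
    endloop
  endfacet
  facet normal -0.9511 -0.3090 0.0000
    outer loop
      vertex 0.000 15.000 0.000
      vertex 2.865 6.183 0.000
      vertex 2.865 6.183 9.000
    endloop
  endfacet
  facet normal -0.9511 -0.3090 0.0000
    outer loop
      vertex 0.000 15.000 0.000
      vertex 2.865 6.183 9.000
      vertex 0.000 15.000 9.000
    endloop
  endfacet
  facet normal -0.5878 -0.8090 0.0000
    outer loop
      vertex 2.865 6.183 0.000
      vertex 10.365 0.734 0.000
      vertex 10.365 0.734 9.000
    endloop
  endfacet
  facet normal -0.5878 -0.8090 0.0000
    outer loop
      vertex 2.865 6.183 0.000
      vertex 10.365 0.734 9.000
      vertex 2.865 6.183 9.000
    endloop
  endfacet
  facet normal 0.0000 -1.0000 0.0000
    outer loop
      vertex 10.365 0.734 0.000
      vertex 19.635 0.734 0.000
      vertex 19.635 0.734 9.000
    endloop
  endfacet
  facet normal 0.0000 -1.0000 0.0000
    outer loop
      vertex 10.365 0.734 0.000
      vertex 19.635 0.734 9.000
      vertex 10.365 0.734 9.000
    endloop
  endfacet
  facet normal 0.5878 -0.8090 0.0000
    outer loop
      vertex 19.635 0.734 0.000
      vertex 27.135 6.183 0.000
      vertex 27.135 6.183 9.000
    endloop
  endfacet
  facet normal 0.5878 -0.8090 0.0000
    outer loop
      vertex 19.635 0.734 0.000
      vertex 27.135 6.183 9.000
      vertex 19.635 0.734 9.000
    endloop
  endfacet
  facet normal 0.9511 -0.3090 0.0000
    outer loop
      vertex 27.135 6.183 0.000
      vertex 30.000 15.000 0.000
      vertex 30.000 15.000 9.000
    endloop
  endfacet
  facet normal 0.9511 -0.3090 0.0000
    outer loop
      vertex 27.135 6.183 0.000
      vertex 30.000 15.000 9.000
      vertex 27.135 6.183 9.000
    endloop
  endfacet
endsolid part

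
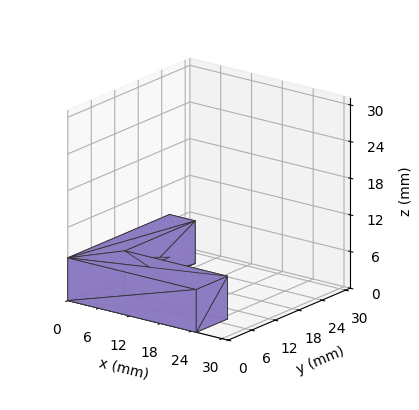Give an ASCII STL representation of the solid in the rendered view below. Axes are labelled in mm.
Reading the render: the shape is an L-shaped prism: outer 25 × 26 mm, arm thicknesses ≈ 8 mm (horizontal) and 5 mm (vertical), extruded 7 mm in z (dimensions read to the nearest mm from the axis ticks). For the STL, each face is triangulated and given an outward normal.

solid part
  facet normal 0.0000 0.0000 -1.0000
    outer loop
      vertex 25.0 8.0 0.0
      vertex 25.0 0.0 0.0
      vertex 0.0 0.0 0.0
    endloop
  endfacet
  facet normal 0.0000 0.0000 -1.0000
    outer loop
      vertex 5.0 8.0 0.0
      vertex 25.0 8.0 0.0
      vertex 0.0 0.0 0.0
    endloop
  endfacet
  facet normal 0.0000 0.0000 -1.0000
    outer loop
      vertex 5.0 26.0 0.0
      vertex 5.0 8.0 0.0
      vertex 0.0 0.0 0.0
    endloop
  endfacet
  facet normal 0.0000 0.0000 -1.0000
    outer loop
      vertex 0.0 26.0 0.0
      vertex 5.0 26.0 0.0
      vertex 0.0 0.0 0.0
    endloop
  endfacet
  facet normal 0.0000 0.0000 1.0000
    outer loop
      vertex 0.0 0.0 7.0
      vertex 25.0 0.0 7.0
      vertex 25.0 8.0 7.0
    endloop
  endfacet
  facet normal 0.0000 0.0000 1.0000
    outer loop
      vertex 0.0 0.0 7.0
      vertex 25.0 8.0 7.0
      vertex 5.0 8.0 7.0
    endloop
  endfacet
  facet normal 0.0000 0.0000 1.0000
    outer loop
      vertex 0.0 0.0 7.0
      vertex 5.0 8.0 7.0
      vertex 5.0 26.0 7.0
    endloop
  endfacet
  facet normal 0.0000 0.0000 1.0000
    outer loop
      vertex 0.0 0.0 7.0
      vertex 5.0 26.0 7.0
      vertex 0.0 26.0 7.0
    endloop
  endfacet
  facet normal 0.0000 -1.0000 0.0000
    outer loop
      vertex 0.0 0.0 0.0
      vertex 25.0 0.0 0.0
      vertex 25.0 0.0 7.0
    endloop
  endfacet
  facet normal 0.0000 -1.0000 0.0000
    outer loop
      vertex 0.0 0.0 0.0
      vertex 25.0 0.0 7.0
      vertex 0.0 0.0 7.0
    endloop
  endfacet
  facet normal 1.0000 0.0000 0.0000
    outer loop
      vertex 25.0 0.0 0.0
      vertex 25.0 8.0 0.0
      vertex 25.0 8.0 7.0
    endloop
  endfacet
  facet normal 1.0000 0.0000 0.0000
    outer loop
      vertex 25.0 0.0 0.0
      vertex 25.0 8.0 7.0
      vertex 25.0 0.0 7.0
    endloop
  endfacet
  facet normal 0.0000 1.0000 0.0000
    outer loop
      vertex 25.0 8.0 0.0
      vertex 5.0 8.0 0.0
      vertex 5.0 8.0 7.0
    endloop
  endfacet
  facet normal 0.0000 1.0000 0.0000
    outer loop
      vertex 25.0 8.0 0.0
      vertex 5.0 8.0 7.0
      vertex 25.0 8.0 7.0
    endloop
  endfacet
  facet normal 1.0000 0.0000 0.0000
    outer loop
      vertex 5.0 8.0 0.0
      vertex 5.0 26.0 0.0
      vertex 5.0 26.0 7.0
    endloop
  endfacet
  facet normal 1.0000 0.0000 0.0000
    outer loop
      vertex 5.0 8.0 0.0
      vertex 5.0 26.0 7.0
      vertex 5.0 8.0 7.0
    endloop
  endfacet
  facet normal 0.0000 1.0000 0.0000
    outer loop
      vertex 5.0 26.0 0.0
      vertex 0.0 26.0 0.0
      vertex 0.0 26.0 7.0
    endloop
  endfacet
  facet normal 0.0000 1.0000 0.0000
    outer loop
      vertex 5.0 26.0 0.0
      vertex 0.0 26.0 7.0
      vertex 5.0 26.0 7.0
    endloop
  endfacet
  facet normal -1.0000 0.0000 0.0000
    outer loop
      vertex 0.0 26.0 0.0
      vertex 0.0 0.0 0.0
      vertex 0.0 0.0 7.0
    endloop
  endfacet
  facet normal -1.0000 0.0000 0.0000
    outer loop
      vertex 0.0 26.0 0.0
      vertex 0.0 0.0 7.0
      vertex 0.0 26.0 7.0
    endloop
  endfacet
endsolid part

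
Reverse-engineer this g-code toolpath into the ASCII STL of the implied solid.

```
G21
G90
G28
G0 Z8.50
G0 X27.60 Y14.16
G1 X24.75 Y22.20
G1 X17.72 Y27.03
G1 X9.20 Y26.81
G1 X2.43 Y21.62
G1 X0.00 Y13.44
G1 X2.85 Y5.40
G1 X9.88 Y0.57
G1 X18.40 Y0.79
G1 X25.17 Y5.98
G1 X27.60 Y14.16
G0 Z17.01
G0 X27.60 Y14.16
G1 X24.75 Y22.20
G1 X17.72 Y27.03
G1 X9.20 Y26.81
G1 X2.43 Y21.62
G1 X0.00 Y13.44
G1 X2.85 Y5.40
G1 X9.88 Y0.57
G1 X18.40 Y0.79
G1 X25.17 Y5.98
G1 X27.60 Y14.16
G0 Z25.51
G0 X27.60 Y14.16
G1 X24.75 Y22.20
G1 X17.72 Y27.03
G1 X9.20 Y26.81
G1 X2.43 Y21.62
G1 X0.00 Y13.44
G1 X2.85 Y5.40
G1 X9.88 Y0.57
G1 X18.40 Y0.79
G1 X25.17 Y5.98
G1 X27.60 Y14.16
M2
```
solid part
  facet normal 0.0000 0.0000 -1.0000
    outer loop
      vertex 17.72 27.03 0.00
      vertex 24.75 22.20 0.00
      vertex 27.60 14.16 0.00
    endloop
  endfacet
  facet normal 0.0000 0.0000 -1.0000
    outer loop
      vertex 9.20 26.81 0.00
      vertex 17.72 27.03 0.00
      vertex 27.60 14.16 0.00
    endloop
  endfacet
  facet normal 0.0000 0.0000 -1.0000
    outer loop
      vertex 2.43 21.62 0.00
      vertex 9.20 26.81 0.00
      vertex 27.60 14.16 0.00
    endloop
  endfacet
  facet normal 0.0000 0.0000 -1.0000
    outer loop
      vertex 0.00 13.44 0.00
      vertex 2.43 21.62 0.00
      vertex 27.60 14.16 0.00
    endloop
  endfacet
  facet normal 0.0000 0.0000 -1.0000
    outer loop
      vertex 2.85 5.40 0.00
      vertex 0.00 13.44 0.00
      vertex 27.60 14.16 0.00
    endloop
  endfacet
  facet normal 0.0000 0.0000 -1.0000
    outer loop
      vertex 9.88 0.57 0.00
      vertex 2.85 5.40 0.00
      vertex 27.60 14.16 0.00
    endloop
  endfacet
  facet normal 0.0000 0.0000 -1.0000
    outer loop
      vertex 18.40 0.79 0.00
      vertex 9.88 0.57 0.00
      vertex 27.60 14.16 0.00
    endloop
  endfacet
  facet normal 0.0000 0.0000 -1.0000
    outer loop
      vertex 25.17 5.98 0.00
      vertex 18.40 0.79 0.00
      vertex 27.60 14.16 0.00
    endloop
  endfacet
  facet normal 0.0000 0.0000 1.0000
    outer loop
      vertex 27.60 14.16 25.51
      vertex 24.75 22.20 25.51
      vertex 17.72 27.03 25.51
    endloop
  endfacet
  facet normal 0.0000 0.0000 1.0000
    outer loop
      vertex 27.60 14.16 25.51
      vertex 17.72 27.03 25.51
      vertex 9.20 26.81 25.51
    endloop
  endfacet
  facet normal 0.0000 0.0000 1.0000
    outer loop
      vertex 27.60 14.16 25.51
      vertex 9.20 26.81 25.51
      vertex 2.43 21.62 25.51
    endloop
  endfacet
  facet normal 0.0000 0.0000 1.0000
    outer loop
      vertex 27.60 14.16 25.51
      vertex 2.43 21.62 25.51
      vertex 0.00 13.44 25.51
    endloop
  endfacet
  facet normal 0.0000 0.0000 1.0000
    outer loop
      vertex 27.60 14.16 25.51
      vertex 0.00 13.44 25.51
      vertex 2.85 5.40 25.51
    endloop
  endfacet
  facet normal 0.0000 0.0000 1.0000
    outer loop
      vertex 27.60 14.16 25.51
      vertex 2.85 5.40 25.51
      vertex 9.88 0.57 25.51
    endloop
  endfacet
  facet normal 0.0000 0.0000 1.0000
    outer loop
      vertex 27.60 14.16 25.51
      vertex 9.88 0.57 25.51
      vertex 18.40 0.79 25.51
    endloop
  endfacet
  facet normal 0.0000 0.0000 1.0000
    outer loop
      vertex 27.60 14.16 25.51
      vertex 18.40 0.79 25.51
      vertex 25.17 5.98 25.51
    endloop
  endfacet
  facet normal 0.9425 0.3341 0.0000
    outer loop
      vertex 27.60 14.16 0.00
      vertex 24.75 22.20 0.00
      vertex 24.75 22.20 25.51
    endloop
  endfacet
  facet normal 0.9425 0.3341 0.0000
    outer loop
      vertex 27.60 14.16 0.00
      vertex 24.75 22.20 25.51
      vertex 27.60 14.16 25.51
    endloop
  endfacet
  facet normal 0.5663 0.8242 0.0000
    outer loop
      vertex 24.75 22.20 0.00
      vertex 17.72 27.03 0.00
      vertex 17.72 27.03 25.51
    endloop
  endfacet
  facet normal 0.5663 0.8242 0.0000
    outer loop
      vertex 24.75 22.20 0.00
      vertex 17.72 27.03 25.51
      vertex 24.75 22.20 25.51
    endloop
  endfacet
  facet normal -0.0258 0.9997 0.0000
    outer loop
      vertex 17.72 27.03 0.00
      vertex 9.20 26.81 0.00
      vertex 9.20 26.81 25.51
    endloop
  endfacet
  facet normal -0.0258 0.9997 0.0000
    outer loop
      vertex 17.72 27.03 0.00
      vertex 9.20 26.81 25.51
      vertex 17.72 27.03 25.51
    endloop
  endfacet
  facet normal -0.6084 0.7936 0.0000
    outer loop
      vertex 9.20 26.81 0.00
      vertex 2.43 21.62 0.00
      vertex 2.43 21.62 25.51
    endloop
  endfacet
  facet normal -0.6084 0.7936 0.0000
    outer loop
      vertex 9.20 26.81 0.00
      vertex 2.43 21.62 25.51
      vertex 9.20 26.81 25.51
    endloop
  endfacet
  facet normal -0.9586 0.2848 0.0000
    outer loop
      vertex 2.43 21.62 0.00
      vertex 0.00 13.44 0.00
      vertex 0.00 13.44 25.51
    endloop
  endfacet
  facet normal -0.9586 0.2848 0.0000
    outer loop
      vertex 2.43 21.62 0.00
      vertex 0.00 13.44 25.51
      vertex 2.43 21.62 25.51
    endloop
  endfacet
  facet normal -0.9425 -0.3341 0.0000
    outer loop
      vertex 0.00 13.44 0.00
      vertex 2.85 5.40 0.00
      vertex 2.85 5.40 25.51
    endloop
  endfacet
  facet normal -0.9425 -0.3341 0.0000
    outer loop
      vertex 0.00 13.44 0.00
      vertex 2.85 5.40 25.51
      vertex 0.00 13.44 25.51
    endloop
  endfacet
  facet normal -0.5663 -0.8242 0.0000
    outer loop
      vertex 2.85 5.40 0.00
      vertex 9.88 0.57 0.00
      vertex 9.88 0.57 25.51
    endloop
  endfacet
  facet normal -0.5663 -0.8242 0.0000
    outer loop
      vertex 2.85 5.40 0.00
      vertex 9.88 0.57 25.51
      vertex 2.85 5.40 25.51
    endloop
  endfacet
  facet normal 0.0258 -0.9997 0.0000
    outer loop
      vertex 9.88 0.57 0.00
      vertex 18.40 0.79 0.00
      vertex 18.40 0.79 25.51
    endloop
  endfacet
  facet normal 0.0258 -0.9997 0.0000
    outer loop
      vertex 9.88 0.57 0.00
      vertex 18.40 0.79 25.51
      vertex 9.88 0.57 25.51
    endloop
  endfacet
  facet normal 0.6084 -0.7936 0.0000
    outer loop
      vertex 18.40 0.79 0.00
      vertex 25.17 5.98 0.00
      vertex 25.17 5.98 25.51
    endloop
  endfacet
  facet normal 0.6084 -0.7936 0.0000
    outer loop
      vertex 18.40 0.79 0.00
      vertex 25.17 5.98 25.51
      vertex 18.40 0.79 25.51
    endloop
  endfacet
  facet normal 0.9586 -0.2848 0.0000
    outer loop
      vertex 25.17 5.98 0.00
      vertex 27.60 14.16 0.00
      vertex 27.60 14.16 25.51
    endloop
  endfacet
  facet normal 0.9586 -0.2848 0.0000
    outer loop
      vertex 25.17 5.98 0.00
      vertex 27.60 14.16 25.51
      vertex 25.17 5.98 25.51
    endloop
  endfacet
endsolid part

The G0 Z moves step by Δz≈8.50 mm. Every layer's G1 loop is the same polygon, so the solid is a straight extrusion of it from z=0 to z≈25.5. Closing with flat bottom and top caps and triangulating gives 36 facets — a regular 10-sided prism (a cylinder approximated with 10 flat sides), circumscribed radius ≈ 13.8 mm, height ≈ 25.5 mm.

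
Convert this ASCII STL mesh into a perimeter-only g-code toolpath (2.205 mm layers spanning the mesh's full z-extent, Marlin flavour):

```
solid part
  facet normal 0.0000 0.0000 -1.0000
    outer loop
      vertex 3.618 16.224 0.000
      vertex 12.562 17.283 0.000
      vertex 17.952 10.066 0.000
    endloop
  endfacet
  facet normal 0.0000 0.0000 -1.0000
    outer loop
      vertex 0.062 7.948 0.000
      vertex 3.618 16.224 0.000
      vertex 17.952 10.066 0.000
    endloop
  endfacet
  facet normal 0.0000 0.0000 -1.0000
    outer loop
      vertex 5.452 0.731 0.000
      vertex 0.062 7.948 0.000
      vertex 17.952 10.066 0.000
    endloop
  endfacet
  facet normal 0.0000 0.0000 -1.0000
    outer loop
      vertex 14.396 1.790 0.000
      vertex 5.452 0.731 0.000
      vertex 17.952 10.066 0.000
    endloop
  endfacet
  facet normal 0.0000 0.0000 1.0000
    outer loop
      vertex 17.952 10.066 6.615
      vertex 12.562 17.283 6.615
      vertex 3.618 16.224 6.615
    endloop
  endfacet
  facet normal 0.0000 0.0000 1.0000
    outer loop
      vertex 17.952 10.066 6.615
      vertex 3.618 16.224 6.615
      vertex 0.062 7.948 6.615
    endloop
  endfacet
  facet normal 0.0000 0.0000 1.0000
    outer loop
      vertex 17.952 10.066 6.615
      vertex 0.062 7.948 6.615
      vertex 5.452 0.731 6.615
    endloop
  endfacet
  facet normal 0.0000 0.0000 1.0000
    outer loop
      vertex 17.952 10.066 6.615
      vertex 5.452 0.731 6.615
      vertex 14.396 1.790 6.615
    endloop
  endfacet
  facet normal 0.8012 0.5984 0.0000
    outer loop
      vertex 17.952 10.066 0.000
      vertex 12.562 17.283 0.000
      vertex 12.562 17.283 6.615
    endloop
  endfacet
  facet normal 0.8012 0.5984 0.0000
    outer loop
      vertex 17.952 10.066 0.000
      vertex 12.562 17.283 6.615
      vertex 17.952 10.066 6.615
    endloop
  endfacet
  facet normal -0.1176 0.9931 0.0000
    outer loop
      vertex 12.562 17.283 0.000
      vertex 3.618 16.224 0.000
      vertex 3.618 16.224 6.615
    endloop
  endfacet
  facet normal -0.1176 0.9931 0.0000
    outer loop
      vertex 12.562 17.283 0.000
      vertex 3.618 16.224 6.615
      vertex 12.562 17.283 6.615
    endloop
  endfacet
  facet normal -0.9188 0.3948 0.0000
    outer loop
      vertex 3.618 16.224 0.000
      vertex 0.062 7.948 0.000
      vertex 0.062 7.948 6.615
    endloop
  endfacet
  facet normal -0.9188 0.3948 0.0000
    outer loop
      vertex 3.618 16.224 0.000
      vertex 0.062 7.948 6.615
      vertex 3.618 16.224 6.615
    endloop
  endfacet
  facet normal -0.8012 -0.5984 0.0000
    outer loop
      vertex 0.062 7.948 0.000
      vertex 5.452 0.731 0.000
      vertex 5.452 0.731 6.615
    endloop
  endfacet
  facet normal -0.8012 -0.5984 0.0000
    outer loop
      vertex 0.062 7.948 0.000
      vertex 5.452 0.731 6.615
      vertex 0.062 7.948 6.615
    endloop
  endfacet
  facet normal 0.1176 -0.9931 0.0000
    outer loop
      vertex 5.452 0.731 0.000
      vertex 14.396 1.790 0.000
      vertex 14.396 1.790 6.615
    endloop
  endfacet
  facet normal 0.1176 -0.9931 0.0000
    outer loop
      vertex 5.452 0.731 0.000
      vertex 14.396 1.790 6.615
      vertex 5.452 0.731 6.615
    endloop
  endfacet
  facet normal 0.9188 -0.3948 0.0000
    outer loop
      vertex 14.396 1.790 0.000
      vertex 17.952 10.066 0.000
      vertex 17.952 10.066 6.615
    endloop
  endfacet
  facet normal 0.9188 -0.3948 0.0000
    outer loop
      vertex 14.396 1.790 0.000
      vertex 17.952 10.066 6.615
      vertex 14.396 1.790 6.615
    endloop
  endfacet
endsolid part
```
; perimeter-only toolpath
G21 ; units = mm
G90 ; absolute positioning
G28 ; home
; layer 1
G0 Z2.205
G0 X17.952 Y10.066
G1 X12.562 Y17.283
G1 X3.618 Y16.224
G1 X0.062 Y7.948
G1 X5.452 Y0.731
G1 X14.396 Y1.790
G1 X17.952 Y10.066
; layer 2
G0 Z4.410
G0 X17.952 Y10.066
G1 X12.562 Y17.283
G1 X3.618 Y16.224
G1 X0.062 Y7.948
G1 X5.452 Y0.731
G1 X14.396 Y1.790
G1 X17.952 Y10.066
; layer 3
G0 Z6.615
G0 X17.952 Y10.066
G1 X12.562 Y17.283
G1 X3.618 Y16.224
G1 X0.062 Y7.948
G1 X5.452 Y0.731
G1 X14.396 Y1.790
G1 X17.952 Y10.066
M2 ; end

The solid is a regular 6-sided prism (a cylinder approximated with 6 flat sides), circumscribed radius ≈ 9.01 mm, height ≈ 6.62 mm. Slicing at Δz = 2.205 mm — 3 equal slices spanning the solid's height, so layer i sits at z = i·h/3 — gives 3 non-empty perimeters. Each is a 6-segment closed polygon; G0 lifts to the layer z and rapids to the start vertex, then G1 traces the edges.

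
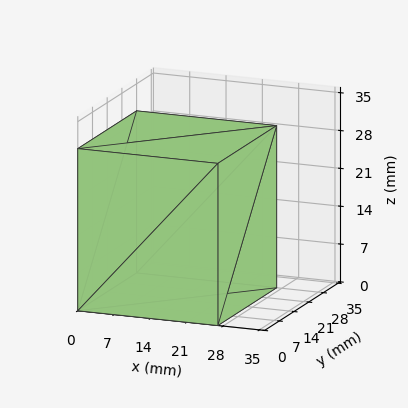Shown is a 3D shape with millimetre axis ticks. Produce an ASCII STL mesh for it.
Reading the render: the shape is a rectangular box, roughly 27 × 28 mm footprint and 30 mm tall (dimensions read to the nearest mm from the axis ticks). For the STL, each face is triangulated and given an outward normal.

solid part
  facet normal 0.0000 0.0000 -1.0000
    outer loop
      vertex 27.0 28.0 0.0
      vertex 27.0 0.0 0.0
      vertex 0.0 0.0 0.0
    endloop
  endfacet
  facet normal 0.0000 0.0000 -1.0000
    outer loop
      vertex 0.0 28.0 0.0
      vertex 27.0 28.0 0.0
      vertex 0.0 0.0 0.0
    endloop
  endfacet
  facet normal 0.0000 0.0000 1.0000
    outer loop
      vertex 0.0 0.0 30.0
      vertex 27.0 0.0 30.0
      vertex 27.0 28.0 30.0
    endloop
  endfacet
  facet normal 0.0000 0.0000 1.0000
    outer loop
      vertex 0.0 0.0 30.0
      vertex 27.0 28.0 30.0
      vertex 0.0 28.0 30.0
    endloop
  endfacet
  facet normal 0.0000 -1.0000 0.0000
    outer loop
      vertex 0.0 0.0 0.0
      vertex 27.0 0.0 0.0
      vertex 27.0 0.0 30.0
    endloop
  endfacet
  facet normal 0.0000 -1.0000 0.0000
    outer loop
      vertex 0.0 0.0 0.0
      vertex 27.0 0.0 30.0
      vertex 0.0 0.0 30.0
    endloop
  endfacet
  facet normal 0.0000 1.0000 0.0000
    outer loop
      vertex 27.0 28.0 30.0
      vertex 27.0 28.0 0.0
      vertex 0.0 28.0 0.0
    endloop
  endfacet
  facet normal 0.0000 1.0000 0.0000
    outer loop
      vertex 0.0 28.0 30.0
      vertex 27.0 28.0 30.0
      vertex 0.0 28.0 0.0
    endloop
  endfacet
  facet normal -1.0000 0.0000 0.0000
    outer loop
      vertex 0.0 28.0 30.0
      vertex 0.0 28.0 0.0
      vertex 0.0 0.0 0.0
    endloop
  endfacet
  facet normal -1.0000 0.0000 0.0000
    outer loop
      vertex 0.0 0.0 30.0
      vertex 0.0 28.0 30.0
      vertex 0.0 0.0 0.0
    endloop
  endfacet
  facet normal 1.0000 0.0000 0.0000
    outer loop
      vertex 27.0 0.0 0.0
      vertex 27.0 28.0 0.0
      vertex 27.0 28.0 30.0
    endloop
  endfacet
  facet normal 1.0000 0.0000 0.0000
    outer loop
      vertex 27.0 0.0 0.0
      vertex 27.0 28.0 30.0
      vertex 27.0 0.0 30.0
    endloop
  endfacet
endsolid part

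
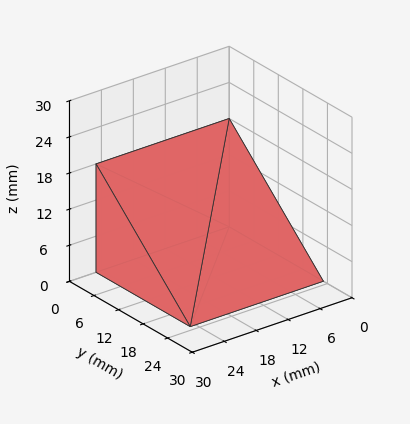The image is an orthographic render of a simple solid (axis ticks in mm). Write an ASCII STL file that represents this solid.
Reading the render: the shape is a wedge (ramp): 25 × 23 mm base, rising to 18 mm along the y=0 edge and sloping linearly to z=0 at y=23 (dimensions read to the nearest mm from the axis ticks). For the STL, each face is triangulated and given an outward normal.

solid part
  facet normal 0.0000 0.0000 -1.0000
    outer loop
      vertex 25.000 23.000 0.000
      vertex 25.000 0.000 0.000
      vertex 0.000 0.000 0.000
    endloop
  endfacet
  facet normal 0.0000 0.0000 -1.0000
    outer loop
      vertex 0.000 23.000 0.000
      vertex 25.000 23.000 0.000
      vertex 0.000 0.000 0.000
    endloop
  endfacet
  facet normal 0.0000 -1.0000 0.0000
    outer loop
      vertex 0.000 0.000 0.000
      vertex 25.000 0.000 0.000
      vertex 25.000 0.000 18.000
    endloop
  endfacet
  facet normal 0.0000 -1.0000 0.0000
    outer loop
      vertex 0.000 0.000 0.000
      vertex 25.000 0.000 18.000
      vertex 0.000 0.000 18.000
    endloop
  endfacet
  facet normal 0.0000 0.6163 0.7875
    outer loop
      vertex 0.000 0.000 18.000
      vertex 25.000 0.000 18.000
      vertex 25.000 23.000 0.000
    endloop
  endfacet
  facet normal 0.0000 0.6163 0.7875
    outer loop
      vertex 0.000 0.000 18.000
      vertex 25.000 23.000 0.000
      vertex 0.000 23.000 0.000
    endloop
  endfacet
  facet normal -1.0000 0.0000 0.0000
    outer loop
      vertex 0.000 0.000 18.000
      vertex 0.000 23.000 0.000
      vertex 0.000 0.000 0.000
    endloop
  endfacet
  facet normal 1.0000 0.0000 0.0000
    outer loop
      vertex 25.000 0.000 0.000
      vertex 25.000 23.000 0.000
      vertex 25.000 0.000 18.000
    endloop
  endfacet
endsolid part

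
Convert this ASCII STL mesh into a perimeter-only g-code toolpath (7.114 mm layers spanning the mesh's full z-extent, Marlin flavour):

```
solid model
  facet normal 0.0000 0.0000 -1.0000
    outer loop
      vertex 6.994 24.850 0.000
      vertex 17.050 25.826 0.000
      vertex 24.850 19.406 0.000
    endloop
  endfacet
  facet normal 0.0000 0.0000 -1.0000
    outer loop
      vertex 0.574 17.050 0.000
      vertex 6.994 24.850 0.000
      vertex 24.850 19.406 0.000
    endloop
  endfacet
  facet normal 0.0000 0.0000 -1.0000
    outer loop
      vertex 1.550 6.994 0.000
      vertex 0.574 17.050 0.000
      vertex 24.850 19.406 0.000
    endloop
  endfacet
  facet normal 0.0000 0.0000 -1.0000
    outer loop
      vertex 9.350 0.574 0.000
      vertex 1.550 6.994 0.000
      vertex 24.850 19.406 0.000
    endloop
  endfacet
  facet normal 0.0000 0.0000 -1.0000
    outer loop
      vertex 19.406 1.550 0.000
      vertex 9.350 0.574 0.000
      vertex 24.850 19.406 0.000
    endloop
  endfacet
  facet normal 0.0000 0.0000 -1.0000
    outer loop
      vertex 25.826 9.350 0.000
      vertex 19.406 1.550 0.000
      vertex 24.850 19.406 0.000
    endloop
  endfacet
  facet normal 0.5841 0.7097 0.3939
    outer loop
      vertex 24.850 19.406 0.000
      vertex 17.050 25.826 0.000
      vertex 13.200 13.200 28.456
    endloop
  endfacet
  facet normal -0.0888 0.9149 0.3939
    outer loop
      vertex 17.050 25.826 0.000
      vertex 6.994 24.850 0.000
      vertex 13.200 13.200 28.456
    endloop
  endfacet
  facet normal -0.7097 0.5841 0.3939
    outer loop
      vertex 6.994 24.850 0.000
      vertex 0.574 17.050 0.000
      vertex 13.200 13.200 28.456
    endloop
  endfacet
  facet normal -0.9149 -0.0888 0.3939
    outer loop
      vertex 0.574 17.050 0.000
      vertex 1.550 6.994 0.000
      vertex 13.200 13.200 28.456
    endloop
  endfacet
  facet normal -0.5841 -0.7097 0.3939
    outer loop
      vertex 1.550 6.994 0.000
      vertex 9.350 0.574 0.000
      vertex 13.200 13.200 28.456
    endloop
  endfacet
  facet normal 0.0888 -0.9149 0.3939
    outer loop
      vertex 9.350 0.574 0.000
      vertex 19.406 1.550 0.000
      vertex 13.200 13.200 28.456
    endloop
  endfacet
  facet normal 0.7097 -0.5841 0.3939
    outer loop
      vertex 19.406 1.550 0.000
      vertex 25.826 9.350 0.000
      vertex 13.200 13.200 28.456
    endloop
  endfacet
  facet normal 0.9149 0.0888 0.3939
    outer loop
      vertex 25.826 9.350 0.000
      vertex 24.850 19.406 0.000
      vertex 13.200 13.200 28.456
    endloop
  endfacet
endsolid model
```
; perimeter-only toolpath
G21 ; units = mm
G90 ; absolute positioning
G28 ; home
; layer 1
G0 Z7.114
G0 X21.938 Y17.854
G1 X16.088 Y22.670
G1 X8.546 Y21.938
G1 X3.730 Y16.088
G1 X4.463 Y8.546
G1 X10.312 Y3.730
G1 X17.854 Y4.463
G1 X22.670 Y10.312
G1 X21.938 Y17.854
; layer 2
G0 Z14.228
G0 X19.025 Y16.303
G1 X15.125 Y19.513
G1 X10.097 Y19.025
G1 X6.887 Y15.125
G1 X7.375 Y10.097
G1 X11.275 Y6.887
G1 X16.303 Y7.375
G1 X19.513 Y11.275
G1 X19.025 Y16.303
; layer 3
G0 Z21.342
G0 X16.112 Y14.751
G1 X14.162 Y16.356
G1 X11.648 Y16.112
G1 X10.043 Y14.162
G1 X10.287 Y11.648
G1 X12.237 Y10.043
G1 X14.751 Y10.287
G1 X16.356 Y12.237
G1 X16.112 Y14.751
M2 ; end

The solid is a regular 8-sided pyramid, base circumscribed radius ≈ 13.2 mm, apex at z ≈ 28.5 mm. Slicing at Δz = 7.114 mm — 4 equal slices spanning the solid's height, so layer i sits at z = i·h/4 — gives 3 non-empty perimeters. Each is a 8-segment closed polygon; G0 lifts to the layer z and rapids to the start vertex, then G1 traces the edges. The cross-section shrinks linearly with z (the slice at the apex is degenerate and omitted).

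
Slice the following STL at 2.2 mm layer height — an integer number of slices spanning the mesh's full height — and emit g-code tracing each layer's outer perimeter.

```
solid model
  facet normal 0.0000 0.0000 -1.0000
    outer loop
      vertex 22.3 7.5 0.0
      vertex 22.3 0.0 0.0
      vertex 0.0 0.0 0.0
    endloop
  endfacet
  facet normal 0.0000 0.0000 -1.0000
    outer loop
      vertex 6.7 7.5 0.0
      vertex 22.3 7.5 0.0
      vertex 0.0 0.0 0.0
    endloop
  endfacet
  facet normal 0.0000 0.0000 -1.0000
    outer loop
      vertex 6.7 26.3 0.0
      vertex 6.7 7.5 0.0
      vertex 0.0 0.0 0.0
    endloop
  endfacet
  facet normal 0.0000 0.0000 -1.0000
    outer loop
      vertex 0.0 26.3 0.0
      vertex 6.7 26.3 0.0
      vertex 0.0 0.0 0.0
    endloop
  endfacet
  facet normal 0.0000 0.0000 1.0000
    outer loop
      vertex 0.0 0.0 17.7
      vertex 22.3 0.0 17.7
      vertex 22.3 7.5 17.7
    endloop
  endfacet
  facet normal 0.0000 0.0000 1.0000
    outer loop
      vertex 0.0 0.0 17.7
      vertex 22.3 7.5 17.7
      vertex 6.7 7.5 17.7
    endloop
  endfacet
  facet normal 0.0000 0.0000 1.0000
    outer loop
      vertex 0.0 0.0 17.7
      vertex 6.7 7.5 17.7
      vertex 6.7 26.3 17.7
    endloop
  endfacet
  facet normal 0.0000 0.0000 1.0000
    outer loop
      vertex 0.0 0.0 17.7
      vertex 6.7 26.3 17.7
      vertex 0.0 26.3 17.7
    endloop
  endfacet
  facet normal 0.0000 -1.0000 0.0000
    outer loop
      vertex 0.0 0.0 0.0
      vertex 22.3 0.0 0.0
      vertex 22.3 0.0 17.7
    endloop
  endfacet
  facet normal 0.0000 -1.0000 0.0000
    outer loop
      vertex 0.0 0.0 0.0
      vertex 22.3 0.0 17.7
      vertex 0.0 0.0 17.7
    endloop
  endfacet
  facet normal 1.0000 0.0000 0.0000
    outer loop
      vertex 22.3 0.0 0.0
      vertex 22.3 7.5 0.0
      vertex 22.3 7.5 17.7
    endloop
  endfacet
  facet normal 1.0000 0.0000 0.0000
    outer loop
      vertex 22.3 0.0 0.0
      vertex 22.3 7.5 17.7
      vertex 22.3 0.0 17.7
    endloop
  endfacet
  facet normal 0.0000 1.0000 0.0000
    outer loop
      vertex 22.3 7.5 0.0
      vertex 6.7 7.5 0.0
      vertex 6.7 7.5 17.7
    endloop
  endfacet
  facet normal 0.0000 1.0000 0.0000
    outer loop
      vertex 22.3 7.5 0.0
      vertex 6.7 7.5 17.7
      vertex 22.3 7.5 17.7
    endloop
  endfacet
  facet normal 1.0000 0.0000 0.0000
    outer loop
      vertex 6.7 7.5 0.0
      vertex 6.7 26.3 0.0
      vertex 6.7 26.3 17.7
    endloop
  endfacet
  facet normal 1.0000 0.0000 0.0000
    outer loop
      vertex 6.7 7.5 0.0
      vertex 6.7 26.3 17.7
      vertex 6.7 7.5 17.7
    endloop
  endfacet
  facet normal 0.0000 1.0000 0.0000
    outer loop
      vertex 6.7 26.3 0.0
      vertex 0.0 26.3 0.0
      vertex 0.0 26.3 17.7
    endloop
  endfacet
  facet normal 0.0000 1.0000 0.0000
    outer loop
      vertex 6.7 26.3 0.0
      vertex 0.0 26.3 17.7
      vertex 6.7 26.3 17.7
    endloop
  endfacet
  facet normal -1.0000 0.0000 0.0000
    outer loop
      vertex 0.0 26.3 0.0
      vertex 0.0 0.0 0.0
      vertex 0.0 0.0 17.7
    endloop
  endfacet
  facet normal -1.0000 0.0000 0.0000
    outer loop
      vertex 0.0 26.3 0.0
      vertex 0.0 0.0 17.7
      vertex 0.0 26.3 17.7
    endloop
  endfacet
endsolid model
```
; perimeter-only toolpath
G21 ; units = mm
G90 ; absolute positioning
G28 ; home
; layer 1
G0 Z2.2
G0 X0.0 Y0.0
G1 X22.3 Y0.0
G1 X22.3 Y7.5
G1 X6.7 Y7.5
G1 X6.7 Y26.3
G1 X0.0 Y26.3
G1 X0.0 Y0.0
; layer 2
G0 Z4.4
G0 X0.0 Y0.0
G1 X22.3 Y0.0
G1 X22.3 Y7.5
G1 X6.7 Y7.5
G1 X6.7 Y26.3
G1 X0.0 Y26.3
G1 X0.0 Y0.0
; layer 3
G0 Z6.6
G0 X0.0 Y0.0
G1 X22.3 Y0.0
G1 X22.3 Y7.5
G1 X6.7 Y7.5
G1 X6.7 Y26.3
G1 X0.0 Y26.3
G1 X0.0 Y0.0
; layer 4
G0 Z8.8
G0 X0.0 Y0.0
G1 X22.3 Y0.0
G1 X22.3 Y7.5
G1 X6.7 Y7.5
G1 X6.7 Y26.3
G1 X0.0 Y26.3
G1 X0.0 Y0.0
; layer 5
G0 Z11.1
G0 X0.0 Y0.0
G1 X22.3 Y0.0
G1 X22.3 Y7.5
G1 X6.7 Y7.5
G1 X6.7 Y26.3
G1 X0.0 Y26.3
G1 X0.0 Y0.0
; layer 6
G0 Z13.3
G0 X0.0 Y0.0
G1 X22.3 Y0.0
G1 X22.3 Y7.5
G1 X6.7 Y7.5
G1 X6.7 Y26.3
G1 X0.0 Y26.3
G1 X0.0 Y0.0
; layer 7
G0 Z15.5
G0 X0.0 Y0.0
G1 X22.3 Y0.0
G1 X22.3 Y7.5
G1 X6.7 Y7.5
G1 X6.7 Y26.3
G1 X0.0 Y26.3
G1 X0.0 Y0.0
; layer 8
G0 Z17.7
G0 X0.0 Y0.0
G1 X22.3 Y0.0
G1 X22.3 Y7.5
G1 X6.7 Y7.5
G1 X6.7 Y26.3
G1 X0.0 Y26.3
G1 X0.0 Y0.0
M2 ; end

The solid is an L-shaped prism: outer 22.3 × 26.3 mm, arm thicknesses ≈ 7.5 mm (horizontal) and 6.7 mm (vertical), extruded 17.7 mm in z. Slicing at Δz = 2.2 mm — 8 equal slices spanning the solid's height, so layer i sits at z = i·h/8 — gives 8 non-empty perimeters. Each is a 6-segment closed polygon; G0 lifts to the layer z and rapids to the start vertex, then G1 traces the edges.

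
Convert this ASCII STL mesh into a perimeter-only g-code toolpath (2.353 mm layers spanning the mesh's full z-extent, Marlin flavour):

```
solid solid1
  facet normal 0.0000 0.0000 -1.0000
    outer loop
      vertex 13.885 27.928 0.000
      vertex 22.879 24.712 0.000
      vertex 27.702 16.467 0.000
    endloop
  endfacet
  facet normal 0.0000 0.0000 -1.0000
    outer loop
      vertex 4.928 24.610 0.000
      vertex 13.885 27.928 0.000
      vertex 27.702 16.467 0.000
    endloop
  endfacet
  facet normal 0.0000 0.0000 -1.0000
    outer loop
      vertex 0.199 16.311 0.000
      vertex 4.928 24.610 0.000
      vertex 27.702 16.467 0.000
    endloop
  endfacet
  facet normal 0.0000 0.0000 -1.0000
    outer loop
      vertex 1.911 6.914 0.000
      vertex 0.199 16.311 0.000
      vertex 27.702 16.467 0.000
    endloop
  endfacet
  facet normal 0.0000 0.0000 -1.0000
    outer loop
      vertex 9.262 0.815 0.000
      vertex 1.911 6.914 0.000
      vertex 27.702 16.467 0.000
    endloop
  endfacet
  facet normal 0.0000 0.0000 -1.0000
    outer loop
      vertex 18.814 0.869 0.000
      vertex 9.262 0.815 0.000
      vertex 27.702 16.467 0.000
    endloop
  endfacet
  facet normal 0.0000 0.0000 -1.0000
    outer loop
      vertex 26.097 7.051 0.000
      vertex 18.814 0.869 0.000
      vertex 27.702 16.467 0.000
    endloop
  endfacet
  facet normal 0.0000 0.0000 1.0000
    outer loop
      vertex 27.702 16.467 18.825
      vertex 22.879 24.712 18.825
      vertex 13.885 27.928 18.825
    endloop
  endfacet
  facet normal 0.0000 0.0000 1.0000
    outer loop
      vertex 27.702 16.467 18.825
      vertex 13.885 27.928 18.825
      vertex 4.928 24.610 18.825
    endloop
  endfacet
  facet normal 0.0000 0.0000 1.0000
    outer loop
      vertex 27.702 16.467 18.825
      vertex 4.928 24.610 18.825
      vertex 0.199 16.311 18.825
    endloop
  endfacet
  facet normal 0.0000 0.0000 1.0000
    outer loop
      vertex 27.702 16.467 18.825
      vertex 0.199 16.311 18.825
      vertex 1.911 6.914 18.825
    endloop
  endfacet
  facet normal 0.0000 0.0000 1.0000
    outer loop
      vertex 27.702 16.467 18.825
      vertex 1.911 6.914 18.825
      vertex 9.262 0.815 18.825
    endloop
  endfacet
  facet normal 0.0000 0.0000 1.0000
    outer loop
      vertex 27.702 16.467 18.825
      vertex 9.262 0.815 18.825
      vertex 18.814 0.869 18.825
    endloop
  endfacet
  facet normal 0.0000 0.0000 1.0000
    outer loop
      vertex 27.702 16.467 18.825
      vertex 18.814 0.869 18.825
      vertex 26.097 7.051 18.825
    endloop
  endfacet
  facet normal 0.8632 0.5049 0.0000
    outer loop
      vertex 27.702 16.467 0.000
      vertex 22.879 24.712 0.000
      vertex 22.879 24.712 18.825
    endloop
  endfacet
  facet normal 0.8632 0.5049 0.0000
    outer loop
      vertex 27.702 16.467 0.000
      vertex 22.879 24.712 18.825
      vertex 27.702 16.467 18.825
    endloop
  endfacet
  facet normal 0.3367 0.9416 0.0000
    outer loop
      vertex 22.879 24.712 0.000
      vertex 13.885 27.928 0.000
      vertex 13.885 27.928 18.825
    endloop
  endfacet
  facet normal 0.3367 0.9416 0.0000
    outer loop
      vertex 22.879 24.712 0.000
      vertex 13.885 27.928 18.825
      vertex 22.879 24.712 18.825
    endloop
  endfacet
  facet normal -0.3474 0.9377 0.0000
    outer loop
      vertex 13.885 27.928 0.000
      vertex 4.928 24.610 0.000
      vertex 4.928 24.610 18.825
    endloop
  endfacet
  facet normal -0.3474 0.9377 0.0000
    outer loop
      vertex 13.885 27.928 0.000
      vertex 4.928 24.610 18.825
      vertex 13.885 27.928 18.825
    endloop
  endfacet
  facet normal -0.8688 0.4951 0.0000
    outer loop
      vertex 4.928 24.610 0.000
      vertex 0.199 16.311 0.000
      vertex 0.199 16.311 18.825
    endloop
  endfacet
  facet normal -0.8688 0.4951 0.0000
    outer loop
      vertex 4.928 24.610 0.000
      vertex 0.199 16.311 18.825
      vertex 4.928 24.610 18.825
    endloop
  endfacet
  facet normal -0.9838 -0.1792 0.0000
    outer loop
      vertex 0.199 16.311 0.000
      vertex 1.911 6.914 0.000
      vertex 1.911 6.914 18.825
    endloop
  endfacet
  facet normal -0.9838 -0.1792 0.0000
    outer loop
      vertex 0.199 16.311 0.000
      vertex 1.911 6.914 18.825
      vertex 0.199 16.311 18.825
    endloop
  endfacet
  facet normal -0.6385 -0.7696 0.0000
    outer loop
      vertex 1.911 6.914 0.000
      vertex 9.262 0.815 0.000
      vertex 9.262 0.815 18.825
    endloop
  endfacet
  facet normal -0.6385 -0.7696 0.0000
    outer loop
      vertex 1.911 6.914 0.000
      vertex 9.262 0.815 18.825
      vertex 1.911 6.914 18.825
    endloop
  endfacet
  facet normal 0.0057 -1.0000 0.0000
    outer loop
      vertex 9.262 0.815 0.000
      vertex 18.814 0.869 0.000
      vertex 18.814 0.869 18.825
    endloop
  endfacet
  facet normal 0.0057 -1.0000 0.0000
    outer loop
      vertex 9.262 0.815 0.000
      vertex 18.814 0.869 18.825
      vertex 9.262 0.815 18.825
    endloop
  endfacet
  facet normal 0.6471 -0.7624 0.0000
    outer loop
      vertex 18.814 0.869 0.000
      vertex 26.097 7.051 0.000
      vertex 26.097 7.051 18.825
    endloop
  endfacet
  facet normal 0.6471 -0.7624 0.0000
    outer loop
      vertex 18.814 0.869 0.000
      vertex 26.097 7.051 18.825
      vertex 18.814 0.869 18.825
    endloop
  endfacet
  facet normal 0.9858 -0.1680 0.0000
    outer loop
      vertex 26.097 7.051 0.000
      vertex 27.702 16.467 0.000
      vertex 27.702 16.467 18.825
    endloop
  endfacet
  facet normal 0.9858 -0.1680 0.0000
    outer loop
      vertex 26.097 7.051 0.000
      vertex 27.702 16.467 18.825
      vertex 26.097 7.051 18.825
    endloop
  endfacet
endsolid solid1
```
; perimeter-only toolpath
G21 ; units = mm
G90 ; absolute positioning
G28 ; home
; layer 1
G0 Z2.353
G0 X27.702 Y16.467
G1 X22.879 Y24.712
G1 X13.885 Y27.928
G1 X4.928 Y24.610
G1 X0.199 Y16.311
G1 X1.911 Y6.914
G1 X9.262 Y0.815
G1 X18.814 Y0.869
G1 X26.097 Y7.051
G1 X27.702 Y16.467
; layer 2
G0 Z4.706
G0 X27.702 Y16.467
G1 X22.879 Y24.712
G1 X13.885 Y27.928
G1 X4.928 Y24.610
G1 X0.199 Y16.311
G1 X1.911 Y6.914
G1 X9.262 Y0.815
G1 X18.814 Y0.869
G1 X26.097 Y7.051
G1 X27.702 Y16.467
; layer 3
G0 Z7.059
G0 X27.702 Y16.467
G1 X22.879 Y24.712
G1 X13.885 Y27.928
G1 X4.928 Y24.610
G1 X0.199 Y16.311
G1 X1.911 Y6.914
G1 X9.262 Y0.815
G1 X18.814 Y0.869
G1 X26.097 Y7.051
G1 X27.702 Y16.467
; layer 4
G0 Z9.412
G0 X27.702 Y16.467
G1 X22.879 Y24.712
G1 X13.885 Y27.928
G1 X4.928 Y24.610
G1 X0.199 Y16.311
G1 X1.911 Y6.914
G1 X9.262 Y0.815
G1 X18.814 Y0.869
G1 X26.097 Y7.051
G1 X27.702 Y16.467
; layer 5
G0 Z11.766
G0 X27.702 Y16.467
G1 X22.879 Y24.712
G1 X13.885 Y27.928
G1 X4.928 Y24.610
G1 X0.199 Y16.311
G1 X1.911 Y6.914
G1 X9.262 Y0.815
G1 X18.814 Y0.869
G1 X26.097 Y7.051
G1 X27.702 Y16.467
; layer 6
G0 Z14.119
G0 X27.702 Y16.467
G1 X22.879 Y24.712
G1 X13.885 Y27.928
G1 X4.928 Y24.610
G1 X0.199 Y16.311
G1 X1.911 Y6.914
G1 X9.262 Y0.815
G1 X18.814 Y0.869
G1 X26.097 Y7.051
G1 X27.702 Y16.467
; layer 7
G0 Z16.472
G0 X27.702 Y16.467
G1 X22.879 Y24.712
G1 X13.885 Y27.928
G1 X4.928 Y24.610
G1 X0.199 Y16.311
G1 X1.911 Y6.914
G1 X9.262 Y0.815
G1 X18.814 Y0.869
G1 X26.097 Y7.051
G1 X27.702 Y16.467
; layer 8
G0 Z18.825
G0 X27.702 Y16.467
G1 X22.879 Y24.712
G1 X13.885 Y27.928
G1 X4.928 Y24.610
G1 X0.199 Y16.311
G1 X1.911 Y6.914
G1 X9.262 Y0.815
G1 X18.814 Y0.869
G1 X26.097 Y7.051
G1 X27.702 Y16.467
M2 ; end

The solid is a regular 9-sided prism (a cylinder approximated with 9 flat sides), circumscribed radius ≈ 14 mm, height ≈ 18.8 mm. Slicing at Δz = 2.353 mm — 8 equal slices spanning the solid's height, so layer i sits at z = i·h/8 — gives 8 non-empty perimeters. Each is a 9-segment closed polygon; G0 lifts to the layer z and rapids to the start vertex, then G1 traces the edges.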